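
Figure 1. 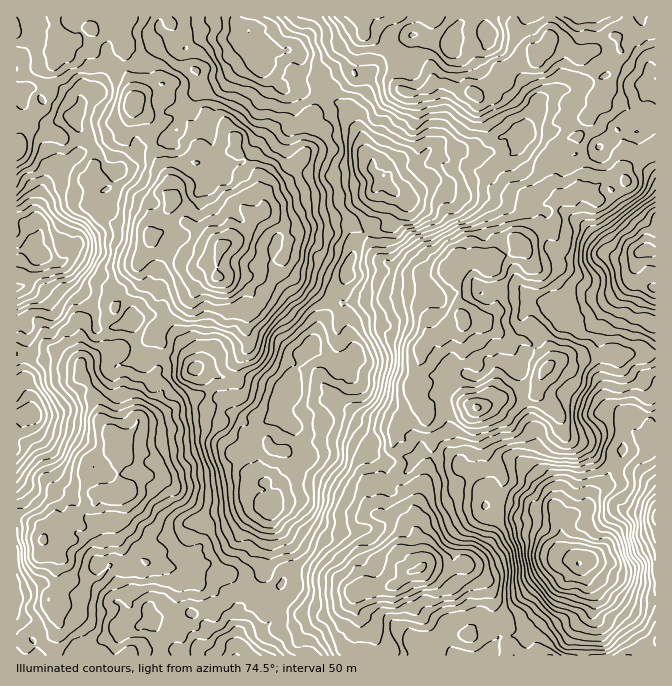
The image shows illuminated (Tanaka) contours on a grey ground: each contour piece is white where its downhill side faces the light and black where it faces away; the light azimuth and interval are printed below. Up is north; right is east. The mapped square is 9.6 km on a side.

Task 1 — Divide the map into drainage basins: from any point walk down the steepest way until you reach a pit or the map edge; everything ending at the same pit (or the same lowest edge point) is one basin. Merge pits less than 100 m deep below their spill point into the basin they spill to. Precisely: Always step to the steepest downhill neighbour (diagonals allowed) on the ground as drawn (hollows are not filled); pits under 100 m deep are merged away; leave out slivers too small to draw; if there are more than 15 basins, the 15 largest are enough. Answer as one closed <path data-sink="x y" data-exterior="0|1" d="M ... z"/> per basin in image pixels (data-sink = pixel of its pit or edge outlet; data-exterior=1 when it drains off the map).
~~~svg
<path data-sink="222 247" data-exterior="0" d="M160 16l-144 1 0 206 8 1 5 6 4 7 0 13 5 6 7 0 15 7 4 4 5 15 25 30 3 16 17 0 18-7 2 21 10 19 10-5 25 2 10 5 6 6 4-1 11 3 14 7 4 14 6 10 2 8 4 4 7 4 25 1 5-1 4-6-2-9 24-48 8-8 5-10 2-9 10-16 3-19 15-16 0-7 7-13 1-14 16-14 18-3 13-16 3-12-12-9-16-2 2-9-5-8 0-8-9-14-3-15-12-16-1-9-11-5-13-13-6-12-17-11-2-12-9-6-3 2-25-2-13-18-7 8-40-1-18 10-1 17 3 7 11 11 25-5 15-10 11-5-11 6-18 19-22 6-6 14-10 7-3 13-13 13-20 7-7 0-10 15-14 9-1 10-6 7-9 4-20 0-13-5-11 1-10 8-7 16-1-5 10-30 0-6 6-8 6-2-4-10 0-14 5-13 9-7 6 0 9-16 11-8 7-11 14-12 15-7 15-1 14-15 22-1-20-17z"/><path data-sink="420 568" data-exterior="0" d="M318 416l-10 0-14 8-16-8-4 2-10 5-6 7-5 10 1 8-7 0-8 4 10 18 11 11 6 2 3 9 2 15-2 38-5 17 0 10 6 7 11 6-12 10-6 20-9 9-15 10 0 17-2-3-18-9-27-26-20-2-21 9 10 22 4 4 19 8 10 0 8-5 10 7 372-1 0-13 9-27 1-18-13-32-14-11-6-7 0-17 12-13-3-4-16-5-2 3-7 2-23 1-18-10-17 0-3-4 2-10-10-17-14-5-8-10-22-2-12-3-6 5-16 0-4 3-10 0-11-8 1-8-1-3-15-13-13-6-18-2z"/><path data-sink="110 495" data-exterior="0" d="M45 256l-7 0-4 4-5 10-1 10-12 8 0 32 12 8-2 12 3 10-5 18 0 19 7 15-1 11-14 2 0 240 194 1-8-7-8 5-10 0-19-8-4-4-10-22 21-9 20 2 27 26 18 9-3-34 4-6-10-18-5-20 6-18 19-32 12-12 9-3 0-13-3-9-6-2-11-11-10-17 5-4 9-2 0-7 5-10 8-8-8-4-14 0-9-5-5-9-11-7-5-15-30-23-30-3-10 5-10-19-2-21-18 7-17 0-3-16-25-30-5-15-4-4z"/><path data-sink="477 407" data-exterior="0" d="M637 131l-8 0-22 10-18 18-20 9-12-5-3-5-1 5-9 8-9 0-8-3-6-8-4-14-3 6-7 6-12-5-7 0-8 5-12 0-11-12-20-2-17 15-20 2-6 3-6 9 0 7 3 8 14 11 23-15 7 0 19 12 34 2 27 11 30 2 1 21 3 13 3 4 15 9 25 0 7-4 33 4 10-7 14-1 0-77-18-25z"/><path data-sink="464 320" data-exterior="0" d="M435 184l-7 0-23 15-4 11-13 16-18 3-16 14-1 14-5 8-2 13-3 5 0 17 1 2-1 11-6 5-10 1-8 8-8 18 4 6 12 7 10 3 13-2-1 11 14 18 7 8 20 10 14 11 7 15 10 13-1 8 12 3 18 0 8 7-2-26-10-19 0-10-3-11 1-5 16-16 4-2 16 2 15-15 9 0 13 10 4-4 3-14 14-11 0-9-15-15 0-5 5-7 22-7 14 4 8-7 40-2 17-12 7-15 2-12-6 3-15 0-7-4-11 0-7 4-30-2-10-7-3-4-3-13-1-21-30-2-27-11-34-2z"/><path data-sink="549 42" data-exterior="0" d="M655 16l-168 0-2 17-30 3-5 8-12-5-24-5-5 9-1 24-4 2-32 2-3 2-3 17-17 20 0 7 12 16 3 15 9 14 0 8 5 8 0 7 10-7 0-5 6-9 6-3 20-2 17-15 20 2 11 12 12 0 12-7 12-15 21-2 17 12 15 17 12 5 20-9 19-19 6-16 11-3 5 7 9 3 7-9-2-15 0-9 4-6-2-10 3-10 7-4z"/><path data-sink="655 518" data-exterior="1" d="M655 449l-31 0-8 11-12 27-15 11-3 10-12 6-13 16 0 17 6 7 12 9 10 1 10 14 13 5 13 13 10 5 21-1z"/><path data-sink="134 103" data-exterior="0" d="M174 46l-15 2-17 16-12 0-15 7-14 12-7 11-11 8-7 11-2 7 12 20 0 7-3 3 9-1 5 4 10 15 10 3 16-13 5-10 7 0 20-7 13-13 3-13 10-7 6-14 22-6 15-16-2-1-10 7-25 5-11-11-3-7 1-17z"/><path data-sink="358 17" data-exterior="1" d="M420 16l-186 1 4 8 11 6 13 18 33 2 4 4 3 13 13 8 5 0 25-8 10 0 12 5 8-4 32-1 2-6 2-25 7-7 3-10z"/><path data-sink="655 642" data-exterior="1" d="M585 563l-6 1 12 23 3 10 0 10-8 27-2 21 71 1 1-54-21-1-10-5-13-13-13-5z"/>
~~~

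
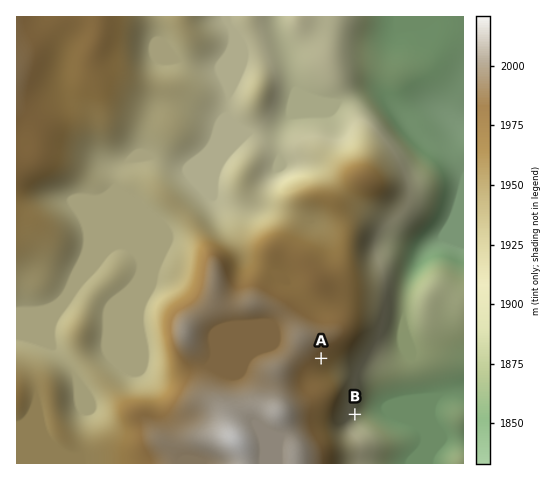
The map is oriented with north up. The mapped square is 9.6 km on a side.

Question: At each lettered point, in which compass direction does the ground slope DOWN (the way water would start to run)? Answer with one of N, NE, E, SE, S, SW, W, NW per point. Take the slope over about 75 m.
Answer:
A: SE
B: E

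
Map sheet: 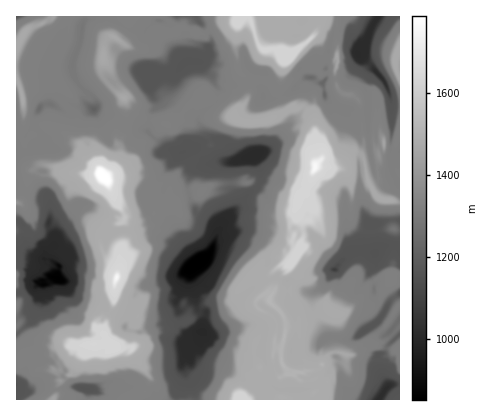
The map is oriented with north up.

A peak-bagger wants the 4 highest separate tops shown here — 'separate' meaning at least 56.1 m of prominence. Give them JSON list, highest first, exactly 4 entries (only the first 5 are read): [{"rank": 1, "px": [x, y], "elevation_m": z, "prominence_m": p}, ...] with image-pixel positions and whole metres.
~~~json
[{"rank": 1, "px": [104, 178], "elevation_m": 1788, "prominence_m": 937}, {"rank": 2, "px": [316, 168], "elevation_m": 1762, "prominence_m": 446}, {"rank": 3, "px": [116, 278], "elevation_m": 1759, "prominence_m": 280}, {"rank": 4, "px": [94, 344], "elevation_m": 1635, "prominence_m": 154}]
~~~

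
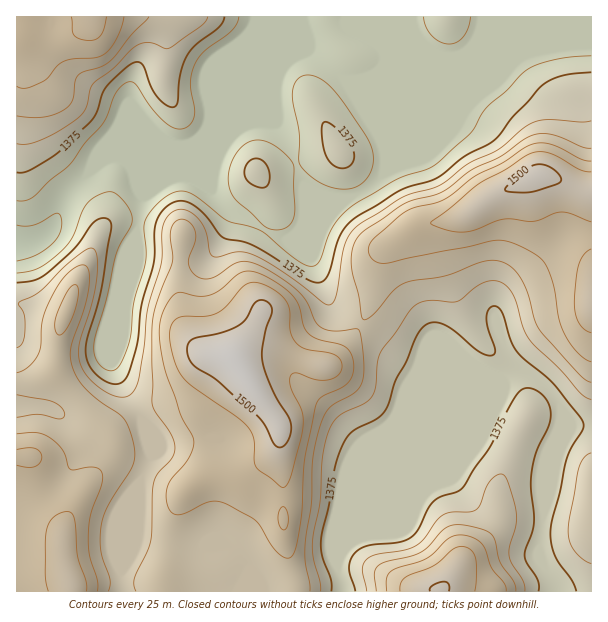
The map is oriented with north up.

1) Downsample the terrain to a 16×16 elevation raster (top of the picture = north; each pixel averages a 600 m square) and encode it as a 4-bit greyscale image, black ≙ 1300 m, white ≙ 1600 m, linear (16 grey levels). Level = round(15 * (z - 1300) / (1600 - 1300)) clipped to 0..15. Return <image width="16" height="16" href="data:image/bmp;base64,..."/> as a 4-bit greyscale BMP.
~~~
<image width="16" height="16" href="data:image/bmp;base64,Qk32AAAAAAAAAHYAAAAoAAAAEAAAABAAAAABAAQAAAAAAIAAAAATCwAAEwsAABAAAAAAAAAAAAAAABEREQAiIiIAMzMzAERERABVVVUAZmZmAHd3dwCIiIgAmZmZAKqqqgC7u7sAzMzMAN3d3QDu7u4A////AIl3dmdUeZdEiWZ2eENGdkWIdoiIUzRVRZh2eJlTM0VEd3Z4mmQzNERnVomphkMzRWY1m6mXQzRXZzSZqWZURGhHQ3eXRmZVeRRDZUM2iHeIIjNTMyRomZkyIiJDMzR5qVQiIiJDIjV2djIyIjIiI0WHVEIiIiIiM4mGUyIiIzIi"/>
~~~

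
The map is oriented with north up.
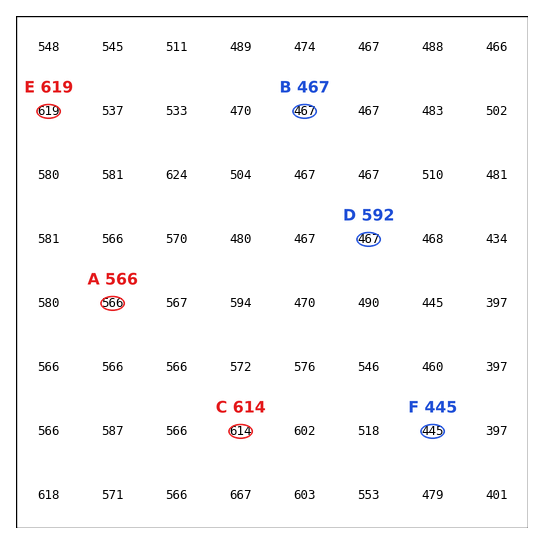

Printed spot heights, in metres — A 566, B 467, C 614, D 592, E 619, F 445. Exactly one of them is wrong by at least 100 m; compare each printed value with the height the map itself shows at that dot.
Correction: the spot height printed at D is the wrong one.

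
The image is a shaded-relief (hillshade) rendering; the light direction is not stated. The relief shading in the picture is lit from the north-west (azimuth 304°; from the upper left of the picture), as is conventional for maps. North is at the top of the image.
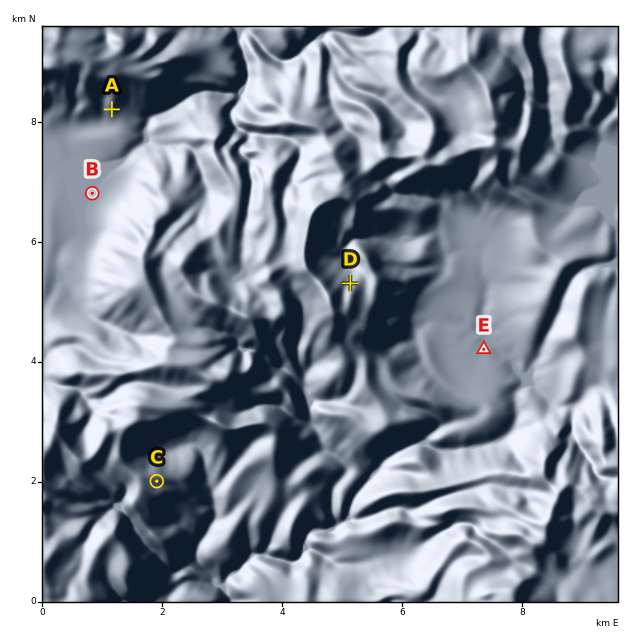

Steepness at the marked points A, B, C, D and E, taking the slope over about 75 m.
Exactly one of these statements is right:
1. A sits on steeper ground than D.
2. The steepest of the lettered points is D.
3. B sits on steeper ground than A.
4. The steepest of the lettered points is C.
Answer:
2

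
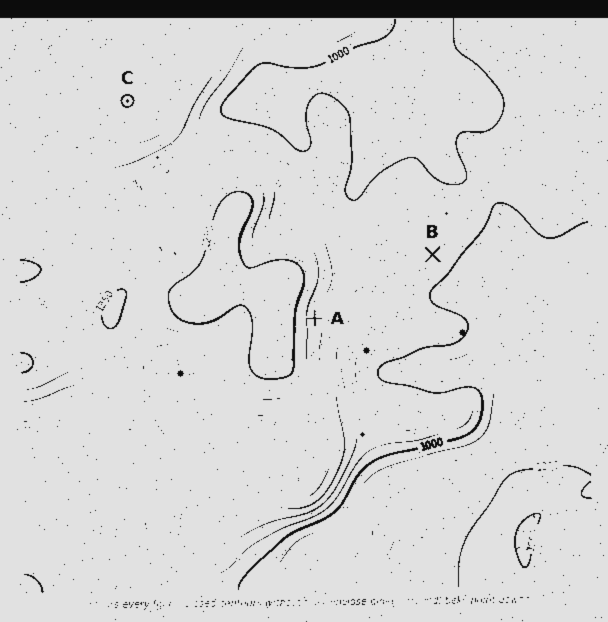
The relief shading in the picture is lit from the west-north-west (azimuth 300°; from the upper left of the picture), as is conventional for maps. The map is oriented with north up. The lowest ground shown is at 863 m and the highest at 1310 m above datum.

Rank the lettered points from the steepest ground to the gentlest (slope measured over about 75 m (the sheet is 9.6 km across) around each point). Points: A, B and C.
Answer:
A B C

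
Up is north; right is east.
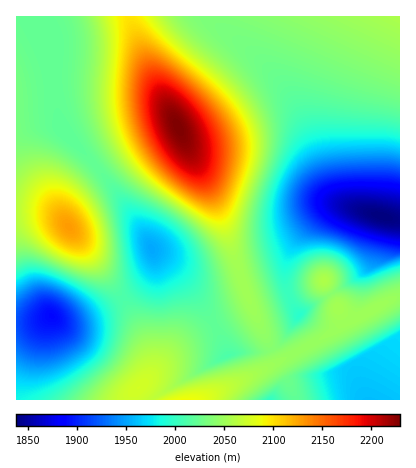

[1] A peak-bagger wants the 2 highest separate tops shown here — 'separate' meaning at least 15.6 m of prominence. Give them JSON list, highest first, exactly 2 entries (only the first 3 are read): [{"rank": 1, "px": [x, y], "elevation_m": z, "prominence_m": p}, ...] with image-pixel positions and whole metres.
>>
[{"rank": 1, "px": [178, 128], "elevation_m": 2229, "prominence_m": 391}, {"rank": 2, "px": [68, 226], "elevation_m": 2129, "prominence_m": 107}]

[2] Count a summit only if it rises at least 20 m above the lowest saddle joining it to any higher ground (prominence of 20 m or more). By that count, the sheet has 1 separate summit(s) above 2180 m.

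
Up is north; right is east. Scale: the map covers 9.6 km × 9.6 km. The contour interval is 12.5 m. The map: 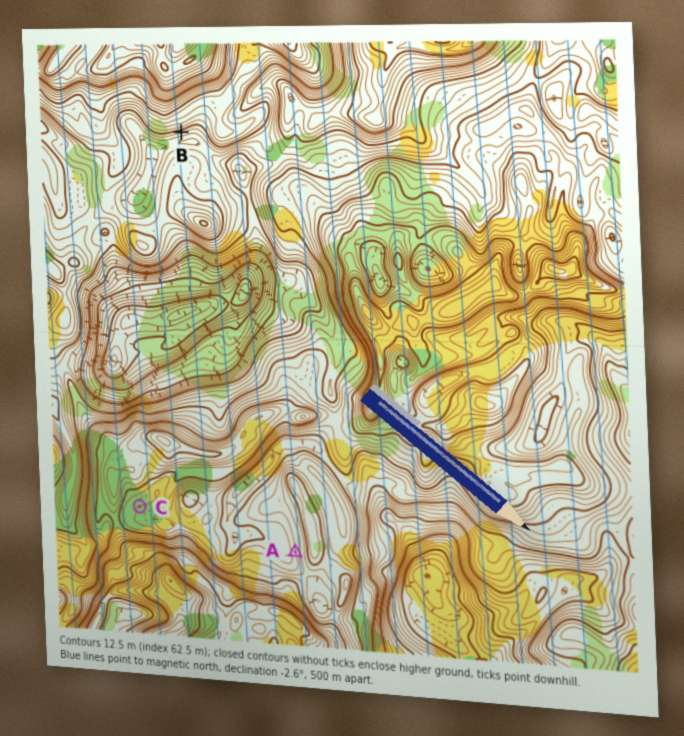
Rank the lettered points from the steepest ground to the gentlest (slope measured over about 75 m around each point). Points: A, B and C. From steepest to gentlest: B A C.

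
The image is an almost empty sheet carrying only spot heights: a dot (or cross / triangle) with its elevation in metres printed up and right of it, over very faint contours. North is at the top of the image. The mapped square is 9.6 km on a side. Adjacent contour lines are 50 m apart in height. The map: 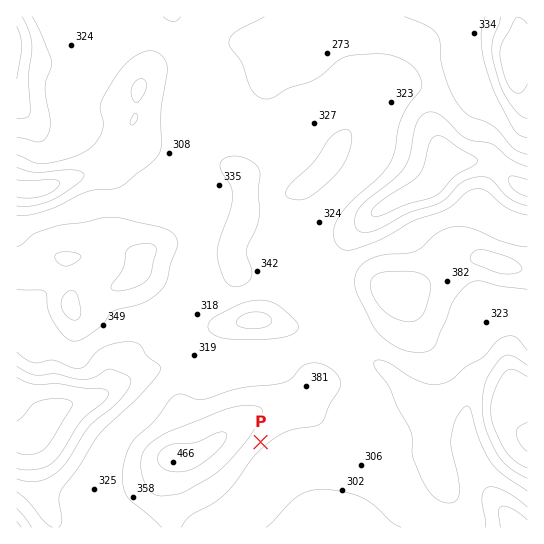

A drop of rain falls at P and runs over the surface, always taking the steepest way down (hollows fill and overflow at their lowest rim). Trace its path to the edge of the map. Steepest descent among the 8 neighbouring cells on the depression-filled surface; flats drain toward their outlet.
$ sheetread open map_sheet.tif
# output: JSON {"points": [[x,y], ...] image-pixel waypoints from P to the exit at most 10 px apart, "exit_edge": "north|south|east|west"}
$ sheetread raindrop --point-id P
{"points": [[261, 442], [271, 453], [282, 463], [293, 474], [302, 485], [306, 495], [313, 506], [317, 517], [318, 527]], "exit_edge": "south"}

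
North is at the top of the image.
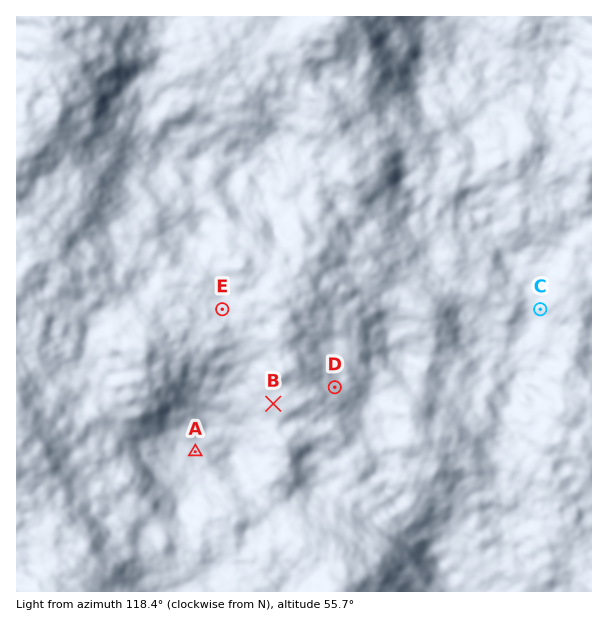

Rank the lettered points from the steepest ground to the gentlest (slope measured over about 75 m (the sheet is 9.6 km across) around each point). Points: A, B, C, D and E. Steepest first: C B D E A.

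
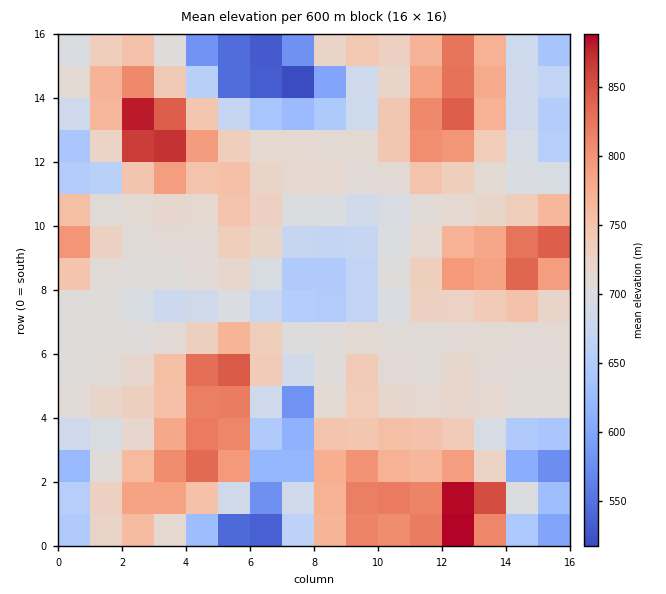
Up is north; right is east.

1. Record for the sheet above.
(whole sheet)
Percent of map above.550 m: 97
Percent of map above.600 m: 94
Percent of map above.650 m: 87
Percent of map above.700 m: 71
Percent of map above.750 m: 28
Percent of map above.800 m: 14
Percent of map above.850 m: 4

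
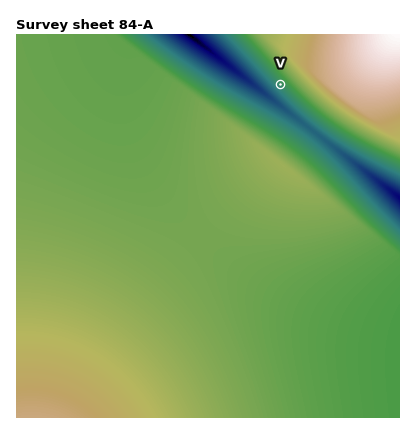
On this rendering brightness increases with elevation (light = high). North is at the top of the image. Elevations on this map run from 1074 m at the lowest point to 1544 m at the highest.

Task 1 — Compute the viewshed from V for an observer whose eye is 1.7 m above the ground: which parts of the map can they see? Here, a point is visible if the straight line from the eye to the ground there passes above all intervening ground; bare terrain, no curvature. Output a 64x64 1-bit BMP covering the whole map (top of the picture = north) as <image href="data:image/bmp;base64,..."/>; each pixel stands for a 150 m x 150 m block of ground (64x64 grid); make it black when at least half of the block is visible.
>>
<image width="64" height="64" href="data:image/bmp;base64,Qk0+AgAAAAAAAD4AAAAoAAAAQAAAAEAAAAABAAEAAAAAAAACAAATCwAAEwsAAAIAAAAAAAAA////AAAAAAAAAAAAAAAAAAAAAAAAAAAAAAAAAAAAAAAAAAAAAAAAAAAAAAAAAAAAAAAAAAAAAAAAAAAAAAAAAAAAAAAAAAAAAAAAAAAAAAAAAAAAAAAAAAAAAAAAAAAAAAAAAAAAAAAAAAAAAAAAAAAAAAAAAAAAAAAAAAAAAAAAAAAAAAAAAAAAAAAAAAAAAAAAAAAAAAAAAAAAAAAAAAAAAAAAAAAAAAAAAAAAAAAAAAAAAAAAAAAAAAAAAAAAAAAAAAAAAAAAAAAAAAAAAAAAAAAAAAAAAAAAAAAAAAAAAAAAAAAAAAAAAAAAAAADAAAAAAAAAAcAAAAAAAAADwAAAAAAAAAfAAAAAAAAAH8AAAAAAAAA/gAAAAAAAAH8AAAAAAAAB/gAAAAAAAAP8AAAAAAAAB/gAAAAAAAAP8AAAAAAAAD/wAAAAAAAAf+AAAAAAAAD/wAAAAAAAA/+AAAAAAAAH/wAAAAAAAA/+AAAAAAAAP/wAAAAAAAB/+AAAAAAAAP/wAAAAAAAD/+AAAAAAAAf/gAAAAAAAD/8AAAAAAAA//gAAAAAAAH/+AAAAAAAA//8AAAAAAAH//8AAAAAAB///8AAAAAAP///wAAAAAB///+AAAAAAf//7gAAAAAD//+AAAAAAAf//4AAAAAAH///AAAAAAA///4AAAAAAH///gAAAA=="/>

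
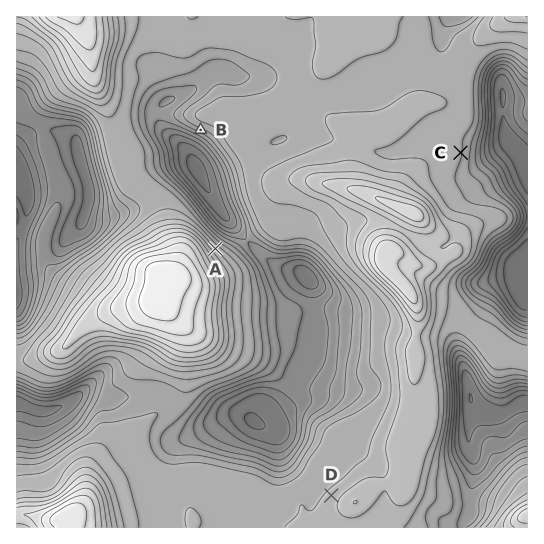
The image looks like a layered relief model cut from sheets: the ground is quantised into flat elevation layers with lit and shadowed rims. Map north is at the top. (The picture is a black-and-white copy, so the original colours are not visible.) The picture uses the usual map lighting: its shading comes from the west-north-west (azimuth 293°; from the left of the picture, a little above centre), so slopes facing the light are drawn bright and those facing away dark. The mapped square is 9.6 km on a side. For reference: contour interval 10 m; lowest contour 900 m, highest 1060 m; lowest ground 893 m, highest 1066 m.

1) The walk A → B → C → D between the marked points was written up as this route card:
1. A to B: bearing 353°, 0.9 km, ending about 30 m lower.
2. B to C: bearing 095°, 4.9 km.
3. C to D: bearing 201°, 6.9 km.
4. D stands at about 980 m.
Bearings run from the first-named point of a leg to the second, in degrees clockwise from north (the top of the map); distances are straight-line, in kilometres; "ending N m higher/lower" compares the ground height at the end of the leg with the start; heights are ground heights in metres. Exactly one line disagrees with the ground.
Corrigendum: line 1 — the distance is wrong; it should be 2.2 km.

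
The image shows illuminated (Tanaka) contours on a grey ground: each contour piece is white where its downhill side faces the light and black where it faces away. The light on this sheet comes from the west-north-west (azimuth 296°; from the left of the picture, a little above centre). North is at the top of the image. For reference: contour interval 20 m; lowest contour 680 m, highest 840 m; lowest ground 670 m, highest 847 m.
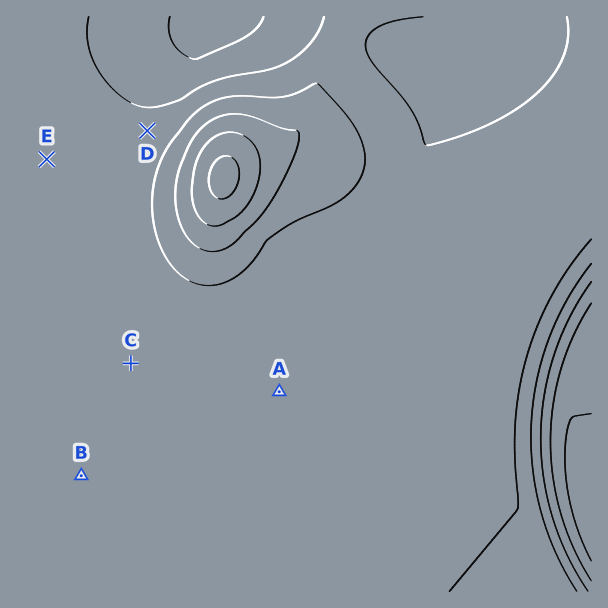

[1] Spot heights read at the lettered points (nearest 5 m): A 765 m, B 770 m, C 770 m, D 765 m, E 770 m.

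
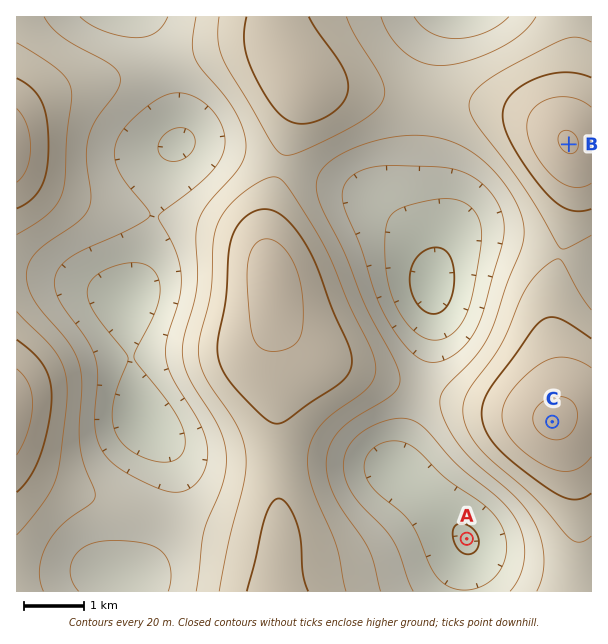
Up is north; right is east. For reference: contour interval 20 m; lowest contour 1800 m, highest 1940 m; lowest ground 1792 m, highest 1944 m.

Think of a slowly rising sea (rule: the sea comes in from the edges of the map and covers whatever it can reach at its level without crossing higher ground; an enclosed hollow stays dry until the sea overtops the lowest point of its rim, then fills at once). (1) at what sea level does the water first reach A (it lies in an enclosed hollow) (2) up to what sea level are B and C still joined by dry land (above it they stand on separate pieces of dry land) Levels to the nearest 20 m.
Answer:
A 1820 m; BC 1880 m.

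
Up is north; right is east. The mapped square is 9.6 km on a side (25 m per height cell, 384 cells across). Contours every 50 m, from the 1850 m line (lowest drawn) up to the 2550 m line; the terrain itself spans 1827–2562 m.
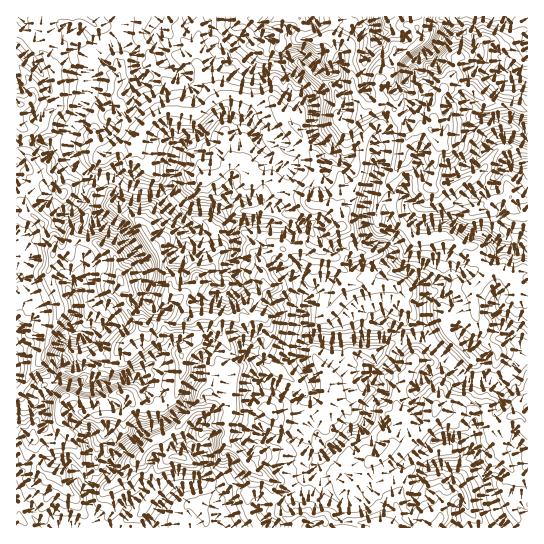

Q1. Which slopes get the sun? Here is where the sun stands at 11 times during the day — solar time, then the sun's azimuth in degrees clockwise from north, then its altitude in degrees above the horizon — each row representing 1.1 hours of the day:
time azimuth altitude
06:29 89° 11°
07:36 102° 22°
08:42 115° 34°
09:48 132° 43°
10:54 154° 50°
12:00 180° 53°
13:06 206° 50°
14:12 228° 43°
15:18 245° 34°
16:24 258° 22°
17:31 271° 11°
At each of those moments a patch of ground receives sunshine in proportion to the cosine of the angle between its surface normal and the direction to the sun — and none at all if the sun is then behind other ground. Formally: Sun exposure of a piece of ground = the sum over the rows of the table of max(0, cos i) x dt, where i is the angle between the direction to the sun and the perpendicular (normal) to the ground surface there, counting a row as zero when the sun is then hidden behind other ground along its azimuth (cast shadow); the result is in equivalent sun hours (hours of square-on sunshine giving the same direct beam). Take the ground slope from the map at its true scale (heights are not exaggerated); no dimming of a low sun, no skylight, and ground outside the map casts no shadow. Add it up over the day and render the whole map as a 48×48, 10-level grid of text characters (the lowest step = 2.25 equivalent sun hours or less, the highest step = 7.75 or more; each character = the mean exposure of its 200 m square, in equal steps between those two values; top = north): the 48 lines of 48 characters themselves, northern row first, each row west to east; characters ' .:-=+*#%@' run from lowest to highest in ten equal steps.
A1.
*#*#%@%#*###%***+***#%#*%%#-+##*=.-+==*-+:.:-=++
####**#@%####*#***+*@%%@#+=:.=-=*-=*%#=+  -  :=#
%###*%%%###%*%*#***+*###*%%#%@@**.:--*#.   =#*+*
+%#*####*++#+*#****+=#%%@*-*%#%#*.:***: -==*#%#+
==%*###*****#+#%#***==*###+ =#++:-=*-   =#%%%###
*-+######***#*+*#*+=+--:.:*#. +=:+** ::.+*==+=+=
===*###**##==+*+**++-:::-- +%=-*-*## =-+*#---=::
:+++###*#*++====+**##*++-=-.+*+#-+*:=-+#%*%*-..:
%@#*##*++*++==++=*@@%%%#*-+.-=+*+*%*+-+*=++%@%*+
##*%%#**##==+%@@%@#=*%%%%**:-***%@%%+++++*#=-+*%
%*%##*==**++%%@@@*-++=*#%%*-=%%%@%#%+*##*#=*%%*+
%%#%#**+-=+#####+-*#***##%%--%@@%####@@##**%#:-+
+--+****+#%%##*=-**#**+#%#%*:=%%###*%%%%%#%#:*#=
%#+++*#%%%%%##++*+*###**#%###-+####*%###%%#-*%%#
+#*===#@@%@@%*===**%%##***#**+-*#+*#@####+.+%-.:
+#%#-=+++*@@@#+*#%%@%%%%#*+***#**=#%#*+#==%%*-=+
*##**#-----+*#=%@@@%%@@%%****+*#*=%##%@%%@%#=+*=
***#%+:-=:.  :+=%@@%#**#%%#*++*#++%#*%@@%#+=*%%%
#*-=. --=*+.---+. .*##%%#%%@@%*#=+*#*@@@@%%@%#@#
@@*-..*. :**==::+#=:-::-+###+=++=*#%***==#@@@%@@
%##::-    .##=++:=*-=**=--==#%@%+*%%%=-++:.-*##@
##*=-#%#-: :#**:=+==:==**+*#*%%#+.=#%@@@@%*+-#@@
##*#%#%%%=: =+-*===*:++*%@@@@%#@%%#+%@@@@@%%+ ..
#*=%%%#*+=:: =. :.+=-+++#%%%@@%***+=%@@@@@%#++-+
##%#%###+++-.---=++:.+*+=+#%%%%###+:.+%@#+*#%%##
##%*+####%#= -*=*%%#-.=###%%#*%%%%%%*=*#*##%%%%#
###%-=*#%%#+:*@##+-..:***##**#%%%%%%%#=-*#%##*#%
%%##*-*%%%+..**+-.. :*-.=**=*%%#%@@%%+=*+###*%@@
@%###-#%%%%=.:=*#@%%%%@%##*=#%%%%%%@%#+#%%%#+%@@
####++%*=-:%@%@@@@@#%@%@###*@@@@@%#%@%#%##%%#*%@
%%#=  :===#%%%%*#%@%+%%#%##::-:.::-#*=*%%*#@*+*%
#**:+=:=*%%%%%*=%#+#*+#%##+=+==*#*#+::-+%%+*%###
##*--#@##%@@%*##+=+*+-+%#*=+*####@#=*##**%%##%%*
*##**=*%@%%###*#++*#####%*==#*###*==*%*:=*%@%%*+
+*=-.:++:  .+##*:-###****%#+*##*+:++%#:--==***=+
**=.-:  -**++*#=-*%###*-=+##*###*#-**-=+=::::=--
*==+%*++*#%#*#%=*@@%#+=++**+*%##*-:**=*####*=:+#
:.:*+#%#%#%@@@=:##**%#%%####%%%%*=##*+#%%%%#*=#*
:--#%=%%%%%#=.:#*+###%#%@%##%%%%=-+##*#@@%###%%%
##*%%#+#%%*::+%%*#*+##+*%%%#%@+.:*#*#%%*=+##%%%%
%@%@@%=#%*..%%+:-#*%+--=+*#%%+-*++*%%%+=*+*#%##%
%%#%#@+*%-=##*%#--+%%+=%####+-****%%%*%@@%*##%##
%#*--**#+=%@%%@@@*%%%%*-+*#*+*###%%#*#=...=*@@#*
#%%%*+*=:#@@%%%@@%#%%%@%+##*####%%#**+---=++**%%
%%%@%===%@@%#%#+==#%*#@@##***#%%%#**#+*+-++*+#%%
#%%@@@*#@@@*#%+**###%%%%*++=+*###****++*#@***##%
*%@@@@#%%%*#%*##%%#%%%*#*-:-:======**+***##+*###
%*%%%%%#%%%@%###%##%%%*#%**%%#****#***##%%%%+*##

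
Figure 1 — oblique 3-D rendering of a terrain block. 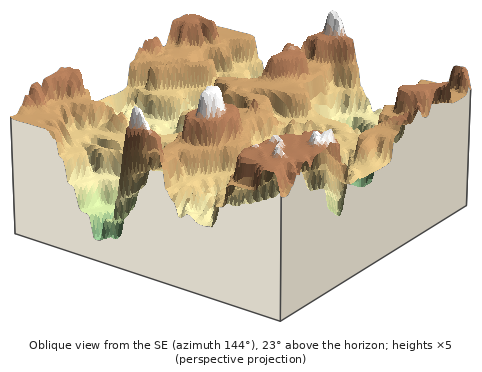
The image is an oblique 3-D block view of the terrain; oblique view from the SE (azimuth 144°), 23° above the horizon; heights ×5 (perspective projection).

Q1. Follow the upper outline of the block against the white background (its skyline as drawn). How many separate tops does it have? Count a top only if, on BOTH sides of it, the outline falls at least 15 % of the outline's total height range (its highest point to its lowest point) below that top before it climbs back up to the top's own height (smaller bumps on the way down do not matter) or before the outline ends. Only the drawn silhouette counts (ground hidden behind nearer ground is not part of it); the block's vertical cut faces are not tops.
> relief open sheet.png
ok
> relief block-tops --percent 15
4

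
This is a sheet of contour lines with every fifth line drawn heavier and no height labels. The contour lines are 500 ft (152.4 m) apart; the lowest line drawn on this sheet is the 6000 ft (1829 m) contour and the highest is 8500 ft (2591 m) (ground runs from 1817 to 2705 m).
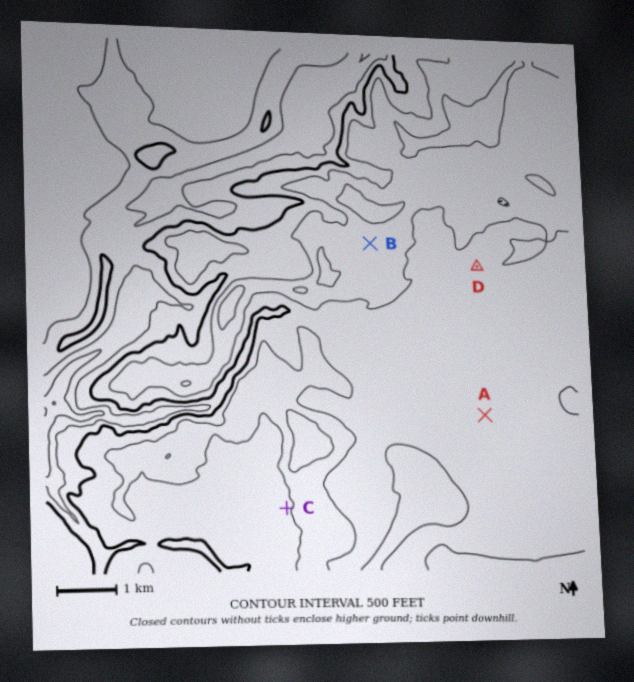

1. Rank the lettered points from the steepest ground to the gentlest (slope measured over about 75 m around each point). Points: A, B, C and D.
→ C B D A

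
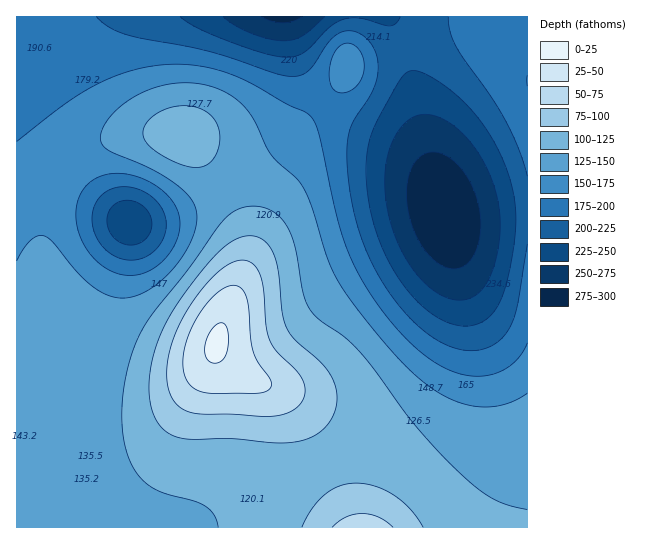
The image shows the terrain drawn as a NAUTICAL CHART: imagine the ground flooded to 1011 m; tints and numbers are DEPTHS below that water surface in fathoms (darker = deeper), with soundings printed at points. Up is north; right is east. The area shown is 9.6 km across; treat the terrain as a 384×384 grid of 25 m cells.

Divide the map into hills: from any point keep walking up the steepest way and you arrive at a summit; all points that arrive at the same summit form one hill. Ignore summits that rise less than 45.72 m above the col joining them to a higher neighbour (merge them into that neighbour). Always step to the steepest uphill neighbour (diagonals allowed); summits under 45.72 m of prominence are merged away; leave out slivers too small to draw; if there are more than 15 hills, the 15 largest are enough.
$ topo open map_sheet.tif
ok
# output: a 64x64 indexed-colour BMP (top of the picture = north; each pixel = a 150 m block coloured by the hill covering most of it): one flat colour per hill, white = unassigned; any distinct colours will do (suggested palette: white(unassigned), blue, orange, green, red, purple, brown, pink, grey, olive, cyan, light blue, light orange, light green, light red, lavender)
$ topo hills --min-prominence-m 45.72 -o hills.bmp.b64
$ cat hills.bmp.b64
<image width="64" height="64" href="data:image/bmp;base64,Qk12CAAAAAAAAHYAAAAoAAAAQAAAAEAAAAABAAQAAAAAAAAIAAATCwAAEwsAABAAAAAAAAAA////ALR3HwAOf/8ALKAsACgn1gC9Z5QAS1aMAMJ34wB/f38AIr28AM++FwDox64AeLv/AIrfmACWmP8A1bDFABEREREREREREREREiIiIiIiIiIiIiIiIiIiIiIiIiIiERERERERERERERERESIiIiIiIiIiIiIiIiIiIiIiIiIREREREREREREREREREiIiIiIiIiIiIiIiIiIiIiIiIhEREREREREREREREREREiIiIiIiIiIiIiIiIiIiIiIiEREREREREREREREREREREiIiIiIiIiIiIiIiIiIiIiIREREREREREREREREREREREiIiIiIiIiIiIiIiIiIiIhEREREREREREREREREREREREiIiIiIiIiIiIiIiIiIiEREREREREREREREREREREREREiIiIiIiIiIiIiIiIiIREREREREREREREREREREREREREiIiIiIiIiIiIiIiIhEREREREREREREREREREREREREREiIiIiIiIiIiIiIiERERERERERERERERERERERERERERESIiIiIiIiIiIiIRERERERERERERERERERERERERERERESIiIiIiIiIiIhERERERERERERERERERERERERERERERESIiIiIiIiIiERERERERERERERERERERERERERERERERESIiIiIiIiIREREREREREREREREREREREREREREREREREiIiIiIiIhERERERERERERERERERERERERERERERERESIiIiIiIiEREREREREREREREREREREREREREREREREREiIiIiIiIRERERERERERERERERERERERERERERERERERIiIiIiIhEREREREREREREREREREREREREREREREREREiIiIiIiERERERERERERERERERERERERERERERERERERIiIiIiIREREREREREREREREREREREREREREREREREREiIiIiIhERERERERERERERERERERERERERERERERERERIiIiIiEREREREREREREREREREREREREREREREREREREiIiIiIRERERERERERERERERERERERERERERERERERESIiIiIhERERERERERERERERERERERERERERERERERERIiIiIiERERERERERERERERERERERERERERERERERERESIiIiIRERERERERERERERERERERERERERERERERERERIiIiIhEREREREREREREREREREREREREREREREREREREiIiIiERERERERERERERERERERERERERERERERERERESIiIiIRERERERERERERERERERERERERERERERERERERIiIiIhERERERERERERERERERERERERERERERERERERIiIiIiEREREREREREREREREREREREREREREREREREREiIiIiIRERERERERERERERERERERERERERERERERERESIiIiIhERERERERERERERERERERERERERERERERERERIiIiIiEREREREREREREREREREREREREREREREREREREiIiIiIRERERERERERERERERERERERERERERERERERESIiIiIhERERERERERERERERERERERERERERERERERESIiIiIiERERERERERERERERERERERERERERERERERERIiIiIiIREREREREREREREREREREREREREREREREREREiIiIiIhERERERERERERERERERERERERERERERERERETMzMzIiERERERERERERERERERERERERERERERERERETMzMzMzMRERERERERERERERERERERERERERERERERERMzMzMzMxEREREREREREREREREREREREREREREREREREzMzMzMzEREREREREREREREREREREREREREREREREREzMzMzMzMRERERERERERERERERERERERERERERERERETMzMzMzMxERERERERERERERERERERERERERERERERERMzMzMzMzEREREREREREREREREREREREREREREREREREzMzMzMzMREREREREREREREREREREREREREREREREREzMzMzMzMxERERERERERERERERERERERERERERERERETMzMzMzMzERERERERERERERERERERERERERERERERERMzMzMzMzMREREREREREREREREREREREREREREREREREzMzMzMzMxEREREREREREREREREREREREREREREREREzMzMzMzMzERERERERERERERERERERERERERERERERETMzMzMzMzMRERERERERERERERERERERERERERERERERMzMzMzMzMxEREREREREREREREREREREREREREREREREzMzMzMzMzERERERERERERERERERERERERERERERERETMzMzMzMzMRERERERERERERERERERERERERERERERETMzMzMzMzMxERERERERERERERERERERERERERERERERMzMzMzMzMzEREREREREREREREREREREREREREREREREzMzMzMzMzMRERERERERERERERERERERERERERERERETMzMzMzMzMxERERERERERERERERERERERERERERERETMzMzMzMzMzERERERERERERERERERERERERERERERERMzMzMzMzMzMRERERERERERERERERERERERERERERERMzMzMzMzMzMxEREREREREREREREREREREREREREREREzMzMzMzMzMz"/>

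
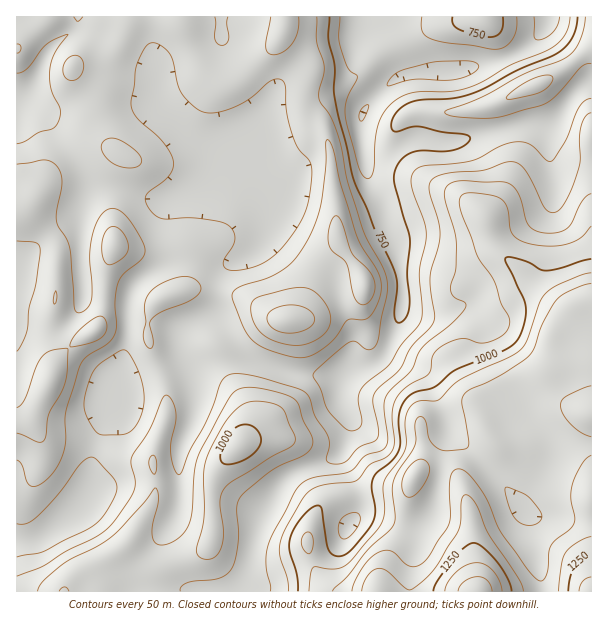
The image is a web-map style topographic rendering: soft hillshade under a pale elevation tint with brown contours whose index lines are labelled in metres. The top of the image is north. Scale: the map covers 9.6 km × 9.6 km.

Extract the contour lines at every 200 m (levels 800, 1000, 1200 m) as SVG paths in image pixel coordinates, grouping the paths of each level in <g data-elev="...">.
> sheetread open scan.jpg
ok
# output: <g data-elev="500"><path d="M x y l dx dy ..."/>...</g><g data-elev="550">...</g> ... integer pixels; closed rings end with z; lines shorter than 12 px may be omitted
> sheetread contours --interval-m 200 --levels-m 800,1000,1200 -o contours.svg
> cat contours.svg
<g data-elev="800"><path d="M17 524l10-1 11-7 22-24 20-27 9-7 4-1 3 2 20 23 1 7-4 11-9 15-10 10-50 26-27 6"/><path d="M99 434l-7-8-7-15-1-10 3-14 5-13 6-8 21-15 6-1 7 9 9 21 3 18-2 15-7 13-7 7-9 2z"/><path d="M231 270l-5-1-3-5 2-6 8-12 2-6-2-9-5-6-9-3-21-4-37 0-9-6-6-9-1-5 2-4 21-17 4-6 2-7-2-8-7-11-8-10-19-16-7-12 6-42 7-16 6-6 9 2 10 8 4 7 4 23 4 9 11 13 11 7 15 0 19-6 14-8 16-15 6-3 8-1 4 5 1 27 6 23 6 13 10 12 3 8 0 16-4 23-4 11-7 13-12 16-10 9-8 7-11 4-13 4z"/><path d="M591 98l-6 2-6 7-13 33-11 17-4 4-5-1-16-16-6-2-8 0-15 4-28 14-18 4-30 2-6 2-5 3-3 6 1 9 12 35 2 12-1 10-6 29 3 36 0 10-5 9-17 20-11 18-21 17-7 7-3 10 4 20-1 6-4 4-7 2-8-5-14-16-8-21-7-12 0-3 17-17 20-15 6 0 12 8 4-1 3-3 4-8 2-20 6-24 0-10-4-15-16-29-5-14-14-44-7-36-6-20-6-13-10-14 0-7 5-24-7-27 0-24"/><path d="M17 73l6-1 4-3 20-25 8-5 13-5-13 19-5 16 1 20 9 21-2 12-5 7-14 3-14 9-8 3"/><path d="M83 17l-5 4-4-4"/><path d="M228 17l-1 6 2 16-3 5-4 1-4-1-3-5 0-22"/><path d="M585 17l-2 13-4 12-6 9-6 6-9 4-34 13-39 22-38 14-2 3 5 3 8 1 33 1 12-2 37-10 8-4 7-6 26-29 4-3 6 0"/></g><g data-elev="1000"><path d="M224 464l7 0 11-3 8-5 7-6 4-10-1-6-5-6-6-3-6 0-6 2-6 5-6 8-4 12-1 7z"/><path d="M591 259l-33 10-12 2-6-2-10-6-9-3-11-3-4 1 0 5 17 34 3 9-2 17-6 16-5 6-7 4-50 20-21 18-21 6-9 7-4 7-2 9 1 25-1 9-7 11-15 12-5 7 0 9 3 21-2 11-6 10-19 22-4 2-6 1-5-1-4-4-2-8-5-33-2-4-8 1-9 9-10 14-4 13 1 9 7 24 1 15"/></g><g data-elev="1200"><path d="M523 591l-5-13-30-45-12-29-6-8-5-1-3 5-1 22-3 9-21 35-11 12-13 11-5 1-21-19-5-2-5 0-5 2-5 5-4 8-1 7"/><path d="M591 537l-15 6-11 11-3 10-4 27"/></g>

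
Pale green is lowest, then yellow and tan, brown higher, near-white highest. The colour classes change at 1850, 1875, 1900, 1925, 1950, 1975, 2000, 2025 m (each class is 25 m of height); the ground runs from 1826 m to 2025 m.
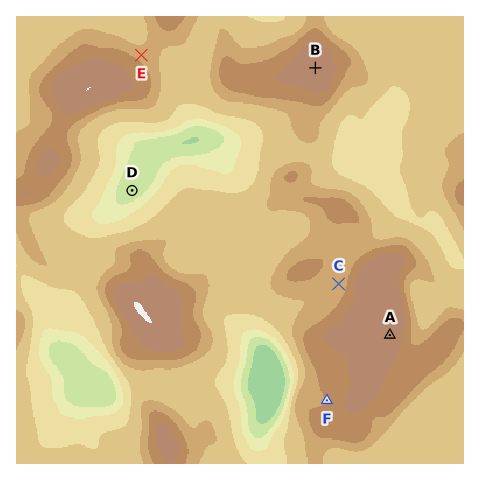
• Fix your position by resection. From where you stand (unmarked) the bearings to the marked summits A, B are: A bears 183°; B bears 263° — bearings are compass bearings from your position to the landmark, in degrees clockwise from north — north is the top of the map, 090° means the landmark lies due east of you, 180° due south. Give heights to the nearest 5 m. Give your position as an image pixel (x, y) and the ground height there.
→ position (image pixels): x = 404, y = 57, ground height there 1940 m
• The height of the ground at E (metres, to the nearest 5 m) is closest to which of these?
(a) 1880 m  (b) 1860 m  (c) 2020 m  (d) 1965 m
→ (d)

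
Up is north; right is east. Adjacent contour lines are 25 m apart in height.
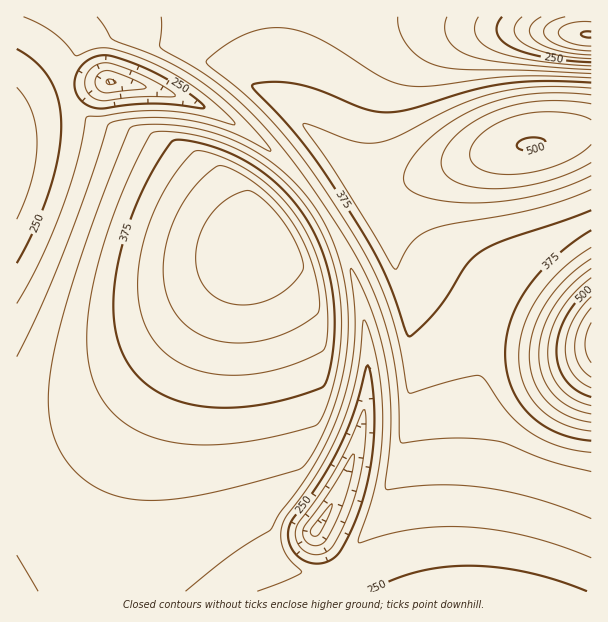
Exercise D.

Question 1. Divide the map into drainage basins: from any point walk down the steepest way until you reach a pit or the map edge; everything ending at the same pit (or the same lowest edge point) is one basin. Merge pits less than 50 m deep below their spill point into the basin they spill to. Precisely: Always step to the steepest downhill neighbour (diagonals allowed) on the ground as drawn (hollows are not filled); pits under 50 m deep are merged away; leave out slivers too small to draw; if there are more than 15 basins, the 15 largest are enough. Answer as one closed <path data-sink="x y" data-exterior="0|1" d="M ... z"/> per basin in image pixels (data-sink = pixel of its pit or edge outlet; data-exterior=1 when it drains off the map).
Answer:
<path data-sink="317 528" data-exterior="0" d="M591 132l-13 1-39 11-27 2-29 8-55 20-57 24-5 0-10-15-5-3-96 62-81 99-33 33-27 24-18 14-27 15-21 7-32 4 0 153 575 1z"/><path data-sink="17 152" data-exterior="1" d="M131 16l-115 1 1 421 15 0 30-8 22-10 30-22 27-24 33-33 76-93-6-14-20-25-42-41-36-24-56-23-17-17-6-17 0-13 7-20 16-16z"/><path data-sink="588 35" data-exterior="0" d="M591 16l-313 0-1 85 47 42 30 36 10 16 7 3 57-24 55-20 29-8 27-2 39-11 13-1z"/><path data-sink="110 81" data-exterior="0" d="M276 16l-144 0-25 12-23 15-10 11-7 20 0 13 3 11 6 10 10 10 16 9 17 5 27 12 36 24 42 41 20 25 7 13 79-55 24-13-30-36-47-42z"/>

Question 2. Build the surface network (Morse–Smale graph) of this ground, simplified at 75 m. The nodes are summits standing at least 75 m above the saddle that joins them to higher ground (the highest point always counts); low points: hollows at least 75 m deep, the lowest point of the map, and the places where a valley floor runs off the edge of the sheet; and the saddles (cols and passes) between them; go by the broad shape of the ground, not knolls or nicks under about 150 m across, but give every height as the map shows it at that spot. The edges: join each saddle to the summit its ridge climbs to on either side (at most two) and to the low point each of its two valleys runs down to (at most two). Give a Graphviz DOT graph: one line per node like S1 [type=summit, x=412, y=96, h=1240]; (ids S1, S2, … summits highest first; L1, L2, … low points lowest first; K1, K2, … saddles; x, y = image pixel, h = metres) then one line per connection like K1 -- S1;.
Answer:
graph terrain {
  S1 [type=summit, x=591, y=342, h=588];
  S2 [type=summit, x=531, y=144, h=501];
  S3 [type=summit, x=251, y=246, h=467];
  L1 [type=low, x=588, y=35, h=123];
  L2 [type=low, x=315, y=530, h=166];
  L3 [type=low, x=110, y=83, h=171];
  K1 [type=saddle, x=320, y=209, h=317];
  K2 [type=saddle, x=333, y=570, h=268];
  K3 [type=saddle, x=69, y=90, h=259];
  K1 -- S2;
  K1 -- S3;
  K1 -- L2;
  K1 -- L3;
  K2 -- S2;
  K2 -- S3;
  K2 -- L2;
  K3 -- S2;
  K3 -- S3;
  K3 -- L3;
}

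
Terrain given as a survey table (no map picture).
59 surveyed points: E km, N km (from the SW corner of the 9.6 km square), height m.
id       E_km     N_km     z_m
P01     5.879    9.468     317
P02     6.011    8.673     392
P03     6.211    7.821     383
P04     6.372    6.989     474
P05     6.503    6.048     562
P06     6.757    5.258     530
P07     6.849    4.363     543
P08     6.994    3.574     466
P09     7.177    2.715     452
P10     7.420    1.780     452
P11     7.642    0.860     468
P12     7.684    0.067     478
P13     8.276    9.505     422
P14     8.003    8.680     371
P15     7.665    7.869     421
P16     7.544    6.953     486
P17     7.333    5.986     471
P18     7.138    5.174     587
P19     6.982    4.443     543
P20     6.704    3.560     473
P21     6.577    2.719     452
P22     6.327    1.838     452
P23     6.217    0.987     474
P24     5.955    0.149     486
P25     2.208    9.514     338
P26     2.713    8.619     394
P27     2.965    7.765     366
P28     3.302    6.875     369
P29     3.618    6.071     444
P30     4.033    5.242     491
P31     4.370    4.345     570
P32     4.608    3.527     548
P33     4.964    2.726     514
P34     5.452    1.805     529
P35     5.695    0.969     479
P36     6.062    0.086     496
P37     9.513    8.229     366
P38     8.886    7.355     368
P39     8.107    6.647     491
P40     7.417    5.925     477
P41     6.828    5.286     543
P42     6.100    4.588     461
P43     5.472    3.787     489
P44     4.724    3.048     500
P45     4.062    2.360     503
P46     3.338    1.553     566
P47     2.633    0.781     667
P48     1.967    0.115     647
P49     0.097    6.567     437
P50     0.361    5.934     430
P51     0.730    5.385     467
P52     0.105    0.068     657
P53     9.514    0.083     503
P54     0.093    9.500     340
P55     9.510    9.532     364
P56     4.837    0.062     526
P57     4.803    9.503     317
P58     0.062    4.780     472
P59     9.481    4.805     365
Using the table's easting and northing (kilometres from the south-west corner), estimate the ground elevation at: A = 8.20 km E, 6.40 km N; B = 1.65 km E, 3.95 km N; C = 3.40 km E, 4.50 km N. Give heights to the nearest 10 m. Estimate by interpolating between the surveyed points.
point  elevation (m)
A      470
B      540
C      490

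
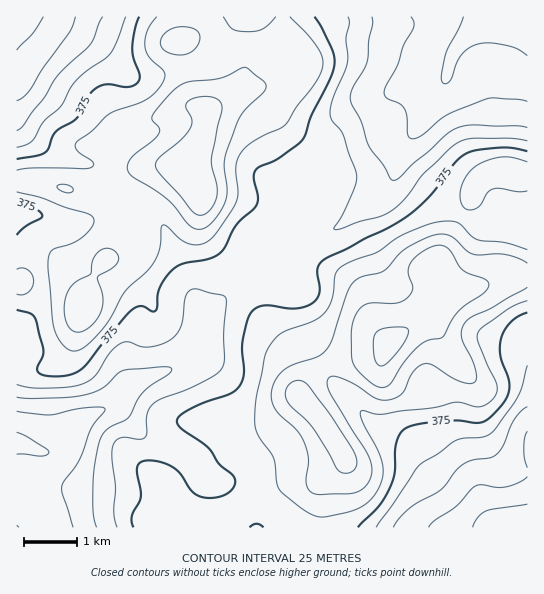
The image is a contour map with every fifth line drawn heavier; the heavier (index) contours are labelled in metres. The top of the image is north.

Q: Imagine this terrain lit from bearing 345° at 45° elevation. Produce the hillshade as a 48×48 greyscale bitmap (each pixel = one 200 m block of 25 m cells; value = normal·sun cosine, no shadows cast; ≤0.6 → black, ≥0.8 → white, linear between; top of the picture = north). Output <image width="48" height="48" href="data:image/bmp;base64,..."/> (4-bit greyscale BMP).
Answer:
<image width="48" height="48" href="data:image/bmp;base64,Qk32BAAAAAAAAHYAAAAoAAAAMAAAADAAAAABAAQAAAAAAIAEAAATCwAAEwsAABAAAAAAAAAAAAAAABEREQAiIiIAMzMzAERERABVVVUAZmZmAHd3dwCIiIgAmZmZAKqqqgC7u7sAzMzMAN3d3QDu7u4A////AHd3iIiImYiImZmHd3ZmZlQzNFVVVmZmZnd3iIiJmZiJmqqYd3ZlVVQyNFVVVWZlVnd4iJmZqZiJmqqZh3ZlVUQyI0VVVVVVVXiIiZmZmYiZmZmZiId3ZURDNFVmZVVVVYmZmZmYiJmZiIiIiIiIhlVVRVZmZlVVZqqqqqmYiaqZiIiIiImZh2ZmZmZmZVVmd6qaq6qZmrqZiIiHeImYh3iId2ZmVVVmd5iIiqqqq7qYiIiHd4iId4mZh3ZmZVVWZ3ZmeavMupiId3eIh3d3eJqpd2ZmVURFZlZmZ5vNypiIiHiIiHZmeaqXZVVUREMzRUVVVXm8uqqZmYiZiGVXiamGREMzREMiMzMzM0V5q7u7uqqqmHZ4mphkM0RFVVQyIzIhESNHm8zMy7uqqZmZmXZDM1Z2ZVVUREMiIiNFeau7u7uqqru6l2VERFd3ZVd3ZXdlQzRFVniaq6qpmrzKh2VWVEZmZniYdpmYZERFVVZ4mamZmqu6mId3ZDRmZ4iIh5mYZTNFZVVWiJmZmaqqqZmIdTNWeJiHd4iHZTIkZlVWeImZmZqqqpmZmFRGeId3d4iIdUIjVmZmd4mZmaqqqqmaqoZVZmVVZmeIh1QzVndnd4maqqvMu6qqu6l2VDMzRVaJmYZUVnd3d4iau7vMy7qqu7qXZDMhEkV5qphlRnd3d3iau7u7u7uqqqqphlVDIWZ5qph1RWZmd3eJqpmZmqu6qZmZmId2RJiJmph2VFVVZmd4iYiImru7upiIiZmYd6mJmZh3ZVVVRVZ3iIiJq8zLu6mIiau6qqmZqqmIh2ZlRFZniIiavN3MzMy6mrzMzKmau7qpmHd2Q0VneImaq8zMzN3turzMzKqqq7upmIh2QzRmd4iJmavM3d3uy6qrqqqpiJmZmYd2QyNFZ3iId4q83dzNyoiIiHd2VWiJmIdlVCI1ZniIdnirzcy7qXZ3d0RERGeIh2VVZUNGd3iIh2eJvMu6mHZmZTRWZ3iHdlVWd2VniHiIiHZ3m8u6qYdlRIiaqqmHZlZniId3d3eImHd3iru7qphlVszMy6mYh3eJmYdmZmZ4iIiIibzMu7qZmu3bqYiImqqpmHZVVVVniIiZmbzMzMzd3d26mId3mru6mGVVVVVWiIiJmavMzd3u7sy6qqmYiKu6qHVVZmVWiYiIiIq83d3u7bu7y7u6mIiZmXZWZmZmeZiIiImszdzNzLvMy6q7upiIiHZlZmZlaJmZmIibzMu7u7vLuqqrzMupmZhmZmZUVoiImYiau7qqqru7qqqrvMzLu6mHd3ZkRGd4iIiJqqmZmqu7u7uqqqvMzMuYiHdlQ0VmeIiImZiImaq7u7u6mIiaq7upiIh2VEVWd3d3iZmImZq7vMu6l2ZneJqpiIh3dmZmd3d3iaqZmZqru7u6mHZlZompmIeIiHd3d3d3eau6mZmqqqqqqZmHd3mrupiZmHd3d3d3eJu6qZmaqqqqqru6mIiru6qqmHd3d3d3d4mqqZmaqpmqq7u7qYiru7qqmHd3d4h3d3iZqQ=="/>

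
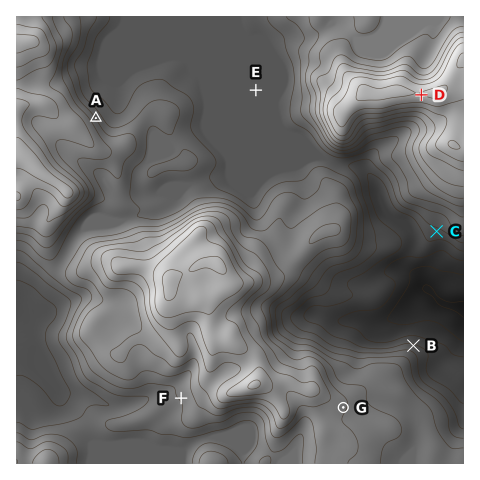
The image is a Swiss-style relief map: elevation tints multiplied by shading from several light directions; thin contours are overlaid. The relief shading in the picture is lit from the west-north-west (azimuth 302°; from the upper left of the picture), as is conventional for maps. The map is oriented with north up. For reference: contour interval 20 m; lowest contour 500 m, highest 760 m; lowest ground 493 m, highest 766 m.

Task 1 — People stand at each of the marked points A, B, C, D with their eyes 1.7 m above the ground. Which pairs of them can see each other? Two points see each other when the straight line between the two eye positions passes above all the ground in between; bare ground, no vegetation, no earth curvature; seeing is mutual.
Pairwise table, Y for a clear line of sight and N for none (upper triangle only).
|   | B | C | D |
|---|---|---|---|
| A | N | N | N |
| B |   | Y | Y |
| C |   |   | N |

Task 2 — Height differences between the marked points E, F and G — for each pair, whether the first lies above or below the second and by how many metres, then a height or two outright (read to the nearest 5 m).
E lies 75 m below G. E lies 50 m below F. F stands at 640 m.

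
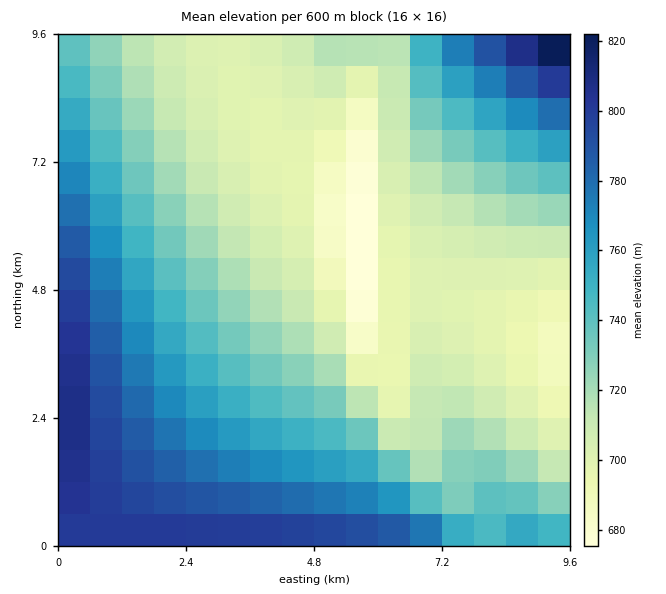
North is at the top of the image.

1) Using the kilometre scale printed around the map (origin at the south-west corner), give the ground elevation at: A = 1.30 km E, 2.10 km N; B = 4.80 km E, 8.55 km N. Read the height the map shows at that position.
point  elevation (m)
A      789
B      705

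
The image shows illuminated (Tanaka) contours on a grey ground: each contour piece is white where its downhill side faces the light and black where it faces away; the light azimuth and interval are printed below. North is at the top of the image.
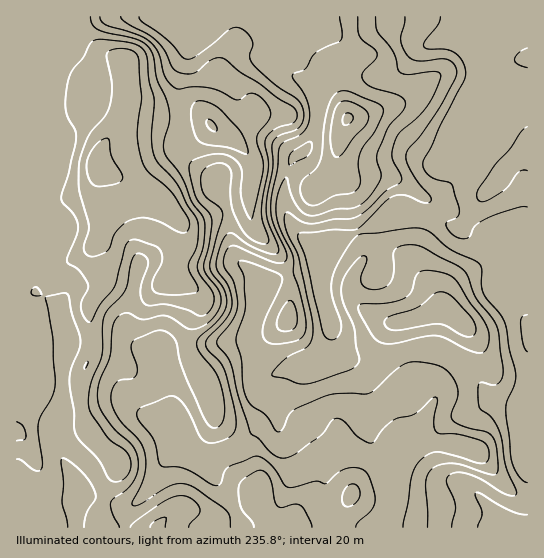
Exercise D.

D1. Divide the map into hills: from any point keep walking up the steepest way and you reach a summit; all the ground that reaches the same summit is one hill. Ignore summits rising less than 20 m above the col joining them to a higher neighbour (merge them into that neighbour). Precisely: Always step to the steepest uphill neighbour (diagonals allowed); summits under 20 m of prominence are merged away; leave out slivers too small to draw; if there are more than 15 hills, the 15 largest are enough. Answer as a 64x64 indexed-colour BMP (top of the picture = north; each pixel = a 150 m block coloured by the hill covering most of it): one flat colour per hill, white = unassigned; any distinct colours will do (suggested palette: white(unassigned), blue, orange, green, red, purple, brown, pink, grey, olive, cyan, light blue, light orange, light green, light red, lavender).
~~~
<image width="64" height="64" href="data:image/bmp;base64,Qk12CAAAAAAAAHYAAAAoAAAAQAAAAEAAAAABAAQAAAAAAAAIAAATCwAAEwsAABAAAAAAAAAA////ALR3HwAOf/8ALKAsACgn1gC9Z5QAS1aMAMJ34wB/f38AIr28AM++FwDox64AeLv/AIrfmACWmP8A1bDFABERERERERFmZmZmZmZmEREREREREREREREREREREREREREREREREWZmZmZmZmYRERERERERERERERERERERERERERERERERZmZmZmZmYREREREREREREREREREREREREREREREREREWZmZmZmZhERERERERERERERERERERERERERERERERERFmZmZmZhERERERERERERERERERERERERERERERERERERZmZmZhEREREREREREREREREREREREREREREREREREREWZmZmERERERERERERERERERERERERERERERERERERERZmZmEREREREREREREREREREREREREREREREREREREREWZmERERERERERERERERERERERERERERERERERERERERZmEREREREREREREREREREREREREREREREREREREREREREREREREREREREREREREREREREREREREREREREREREREREREREREREREREREREREREREREREREREREREREREREREREREREREREREREREREREREREREREREREREREREREREREREREREREREREREREREREREREREREREREREREREREREREREREREREREREREREREREREREREREREREREREREREREREREREREREREREREREREREREzERERERERERERERERERERERERERERERERERERERETMzMRERERERERERERERERERERERERERERERERERERETMzMxERERERERERERERERERERERERERERERERERERERMzMzERERERERERERERERERERERERERERERERERERERMzMzMRERERERERERERERERERERVVERERERERERERERMzMzMxERERERERERERERERERERVVVVEREzMzMRERERMzMzMzERERERERERERERERERERVVVVVREzMzMzMxEzMzMzMzMRERERERERERERERERERVVVVVVUTMzMzMzMzMzMzMzMxERERERERERERERERERFVVVVVVTMzMzMzMzMzMzMzMzERERERERERERERERERERVVVVVVMzMzMzMzMzMzMzMzMRERERERERERERERERERFVVVVVUzMzMzMzMzMzMzMzMREREREREREREREREREREVVVVVVTMzMzMzMzMzMzMzMRERERERERERERERERERERVVVVVTMzMzMzMzMzMzMzMREREREREREREREREREREREVVVVVMzMzMzMzMzMzMzMxERERERERERERERERERERERVVVVUzMzMzMzMzMzMzMxERERERERERERERERERERERRERVVTMzMzMzMzMzMzMzERERERERERERERERERERERREREREMzMzMzMzMzMzMzMRERERERERERERERERERERREREREQzMzMzMzMzMzMzMxERERERERERERERERERERRERERERDMzMzMzMzMzMzMxERERERERERERERERERERFERERERCIjMzMzMzMzMzMzEREREREREREREREREREREURERERCIiIjMzMzMzMzMxERERERERERERERERERERERRERERCIiIiIjMzMzMzMxERERERERERERERERERERERFERERCIiIiIiIjMzMzIiERERERERERERERERERERERFEREREIiIiIiIiIzIiIiIhEREREREREREREREREREREUREREQiIiIiIiIiIiIiIiIRERERERERERERERERERERREREQiIiIiIiIiIiIiIiIhERERERERERERERERERERREREREIiIiIiIiIiIiIiIiIRERERERERERERERERERFEREREQiIiIiIiIiIiIiIiIiERERERERERERERERERFERERERCIiIiIiIiIiIiIiIiIhERERERERERERERERREREREREIiIiIiIiIiIiIiIiIiIRERERERERERERERRERERERERCIiIiIiIiIiIiIiIiIiERERERERERERERREREREREREQiIiIiIiIiIiIiIiIiIhERERERERERERFEREREREREREIiIiIiIiIiIiIiIiIiERERERERERERERREREREREREQiIiIiIiIiIiIiIiIhERERERERERERERFEREREREREREIiIiIiIiIiIiIiIREREREREREREREREUREREREREREQiIiIiIiIiIiIhERERERERERERERERERRERERERERERCIiIiIiIiIiIiERERERERERERERERERFEREREREREREIiIiIiIiIiIiIRERERERERERERERERFEREREREREREQiIiIiIiIiIiIhEREREREREREREREREUREREREREREQRIiIiIiIiIiIiERERERERERERERERERFEREREREREEREiIiEiIiIiIiIhEREREREREREREREREUREREREREERERERERESIiIiIiERERERERERERERERERREREREREQREREREREREiIiIiIRERERERERERERERERFERERERERBERERERERERIiIiIhERERERERERERERERERRERERERBERERERERERERIiIiERERERERERERERERERFEREREREEREREREREREREREREREREREREREREREREREUREREREERERERERERERERERERERERERERERERERERERREREREQRERERERERERERERERERER"/>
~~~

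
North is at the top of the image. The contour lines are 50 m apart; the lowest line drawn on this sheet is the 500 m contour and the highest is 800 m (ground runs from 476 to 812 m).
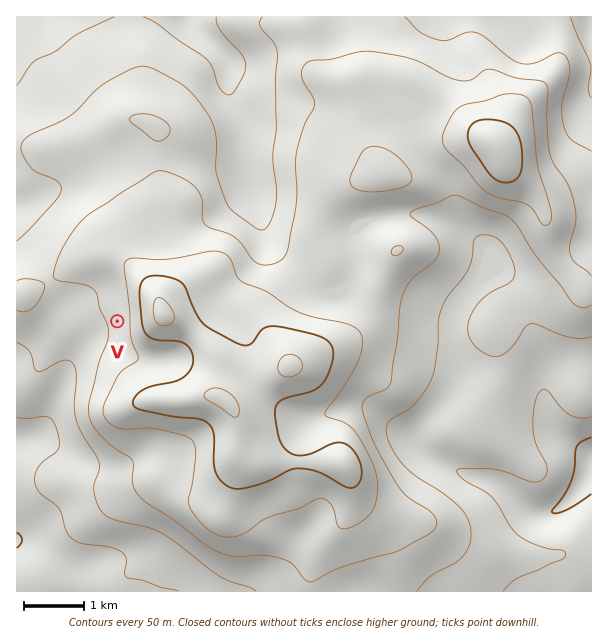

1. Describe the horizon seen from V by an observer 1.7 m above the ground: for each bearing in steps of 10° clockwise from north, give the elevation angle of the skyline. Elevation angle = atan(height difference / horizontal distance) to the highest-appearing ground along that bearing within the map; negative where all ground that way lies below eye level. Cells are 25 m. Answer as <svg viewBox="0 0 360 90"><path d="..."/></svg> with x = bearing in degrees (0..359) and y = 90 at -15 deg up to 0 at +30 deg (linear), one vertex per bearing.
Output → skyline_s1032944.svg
<svg viewBox="0 0 360 90"><path d="M0 57l10-2 10-3 10-4 10-5 10-3 10-2 10-2 10-1 10 1 10 2 10 2 10 3 10 3 10 3 10 2 10 1 10 1 10 2 10 3 10 3 10 3 10 2 10-1 10 0 10 0 10-1 10-2 10-1 10-1 10 1 10 0 10-1 10-1 10-1 10 0"/></svg>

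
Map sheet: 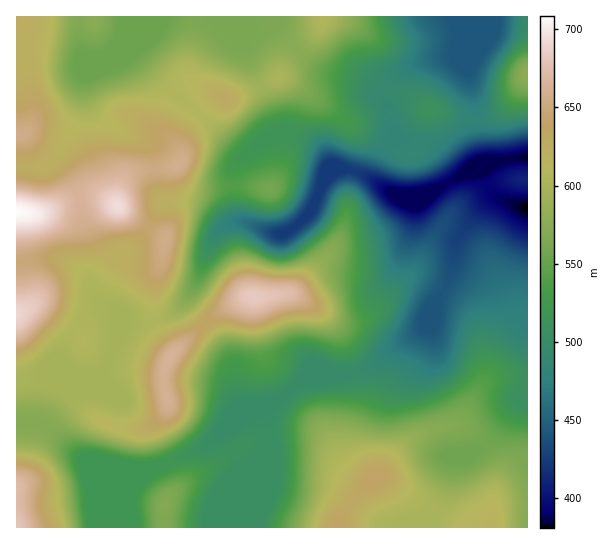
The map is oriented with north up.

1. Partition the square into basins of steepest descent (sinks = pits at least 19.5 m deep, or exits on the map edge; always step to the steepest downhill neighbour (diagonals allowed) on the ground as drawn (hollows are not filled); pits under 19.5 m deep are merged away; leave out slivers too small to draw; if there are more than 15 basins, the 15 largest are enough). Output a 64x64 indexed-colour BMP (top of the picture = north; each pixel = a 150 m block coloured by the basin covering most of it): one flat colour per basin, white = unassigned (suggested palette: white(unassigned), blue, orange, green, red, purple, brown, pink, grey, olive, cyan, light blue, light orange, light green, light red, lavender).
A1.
<image width="64" height="64" href="data:image/bmp;base64,Qk12CAAAAAAAAHYAAAAoAAAAQAAAAEAAAAABAAQAAAAAAAAIAAATCwAAEwsAABAAAAAAAAAA////ALR3HwAOf/8ALKAsACgn1gC9Z5QAS1aMAMJ34wB/f38AIr28AM++FwDox64AeLv/AIrfmACWmP8A1bDFABERERERERERERERERERERERERERERERERERERERERERERERERERERERERERERERERERERERERERERERERERERERERERERERERERERERERERERERERERERERERERERERERERERERERERERERERERERERERERERERERERERERERERERERERERERERERERERERERERERERERERERERERERERERERERERERERERERERERERERERERERERERERERERERERERERERERERERERERERERERERERERERERERERERERERERERERERERERERERERERERERERERERERERERERERERERERERERERERERERERERERERERERERERERERERERERERERERERERERERERERERERERERERERERERERERERERERERERERERERERERERERERERERERERERERERERERERERERERERERERERERERERERERERERERERERERERERERERERERERERERERERERERERERERERERERERERERERERERERERERERERERERERERERERERERERERERERERERERERERERERERERERERERERERERERERERERERERERERERERERERERERERERERERERERERERERERERERERERERERERERERERERERERERERERERERERERERERERERERERERERERERERERERERERERERERERERERERERERERERERERERERERERERERERERERERERERERERERERERERERERERERERERERERERERERERERERERERERERERERERERERERERERERERERERERERERERERERERERERERERERERERERERERERERERERERERERERERERERERERERERERERERERERERERERERERERERERERERERERERERERERERERERERERERERERERERERERERERERERERERERERERERERERERERERERERERERERERERERERERERERERERERERERERERERERERERERERERERERERERERERERERERERERERERERERERERERERERERERERERERERERERERERERERERERERERERERERERERERERERERERERERERERERERERERERERERERERERERERERERERERERERERERERERERERERERERERERERERERERERERERERERERERERERERERERERERERERERERERERERERERERERERERERERERERERERERERERERERERERERERERERERERERERERERERERERERERERERERERERERERERERERERERERERERERERERERERERERERERERERERERERERERERERERERERERERERERERERERERERERERERERERERERERERERERERERERERERERERERERERERERERERERERERERERERERERERERERERERERERERERERERERERERERERERERERERERERERERERERERERERERERERERERERERERERERERERERERERERERERERERERERERERERERERERERERERERERERERERERERERERERERERERERERERERERERERERERIhERERERERERERERERERERERERERERERERERERERERIiIhEREREREREREREREREREREREREREREREREREREREiIiIiESIhERERERERERERERERERERERERERERERERESIiIiIiIiERERERERERERERERERERERERERERERERERIiIiIiIiIhEREREREREREREREREREREREREREREREREiIiIiIiIiIRERERERERERERERERERERERERERERERESIiIiIiIiIiIiIRERERERERERERERERERERERERERERIiIiIiIiIiIiIiEREREREREREREREREREREREREREREiIiIiIiIiIiIiERERERERERERERERERERERERERERESIiIiIiIiIiIiERERERERERERERERERERERERERERERIiIiIiIiIiIiIREREREREREREREREREREREREREREREiIiIiIiIiIiIRERERERERERERERERERERERERERERESIiIiIiIiIiIiERERERERERERERERERERERERMzMRERIiIiIiIiIiIiIRERERERERERERERERERERMzMzMzMREiIiIiIiIiIiIiERERERERERERERERERERMzMzMzMzESIiIiIiIiIiIiIRERIiIRERERERERERETMzMzMzMzMxIiIiIiIiIiIiIiIiIiIiIREREREREREzMzMzMzMzMzEiIiIiIiIiIiIiIiIiIiIiIRERERERMzMzMzMzMzMzMyIiIiIiIiIiIiIiIiIiIiIiERERETMzMzMzMzMzMzMzIiIiIiIiIiIiIiIiIiIiIiIREREzMzMzMzMzMzMzMzMiIiIiIiIiIiIiIiIiIiIiIiEREzMzMzMzMzMzMzMzMyIiIiIiIiIiIiIiIiIiIiIiIhEzMzMzMzMzMzMzMzMzIiIiIiIiIiIiIiIiIiIiIiIiITMzMzMzMzMzMzMzMzMiIiIiIiIiIiIiIiIiIiIiIiIiMzMzMzMzMzMzMzMzMyIiIiIiIiIiIiIiIiIiIiIiIiIzMzMzMzMzMzMzMzMz"/>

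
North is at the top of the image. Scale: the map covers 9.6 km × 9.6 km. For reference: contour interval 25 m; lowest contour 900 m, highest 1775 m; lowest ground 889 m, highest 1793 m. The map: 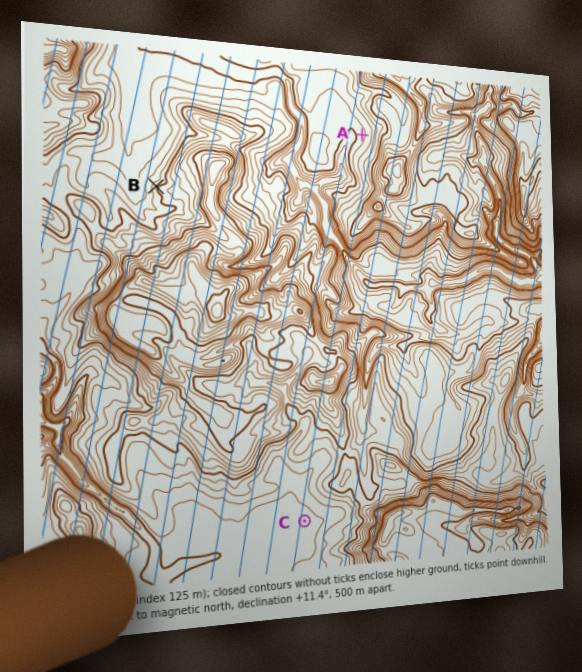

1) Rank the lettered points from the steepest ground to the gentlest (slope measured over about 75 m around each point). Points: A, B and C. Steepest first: B A C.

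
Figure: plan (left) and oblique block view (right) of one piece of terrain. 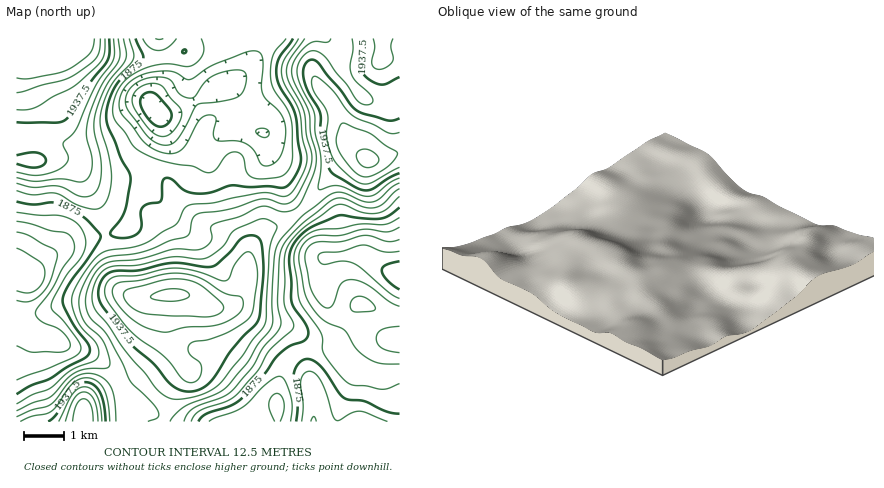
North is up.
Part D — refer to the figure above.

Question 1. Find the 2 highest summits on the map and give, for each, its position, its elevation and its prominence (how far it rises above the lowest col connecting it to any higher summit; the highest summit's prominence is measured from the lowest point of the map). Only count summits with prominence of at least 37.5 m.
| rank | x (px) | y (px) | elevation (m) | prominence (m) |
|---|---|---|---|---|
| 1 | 170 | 294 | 1989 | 187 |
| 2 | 368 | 160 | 1979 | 63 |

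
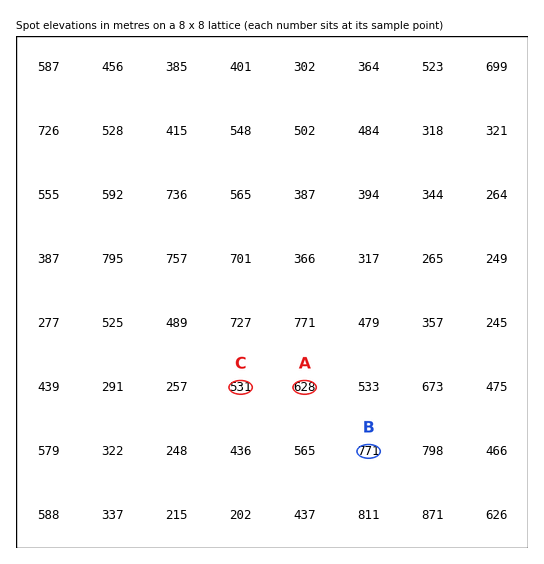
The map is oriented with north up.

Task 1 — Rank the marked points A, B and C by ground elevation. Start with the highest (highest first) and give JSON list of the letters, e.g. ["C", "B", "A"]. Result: ["B", "A", "C"]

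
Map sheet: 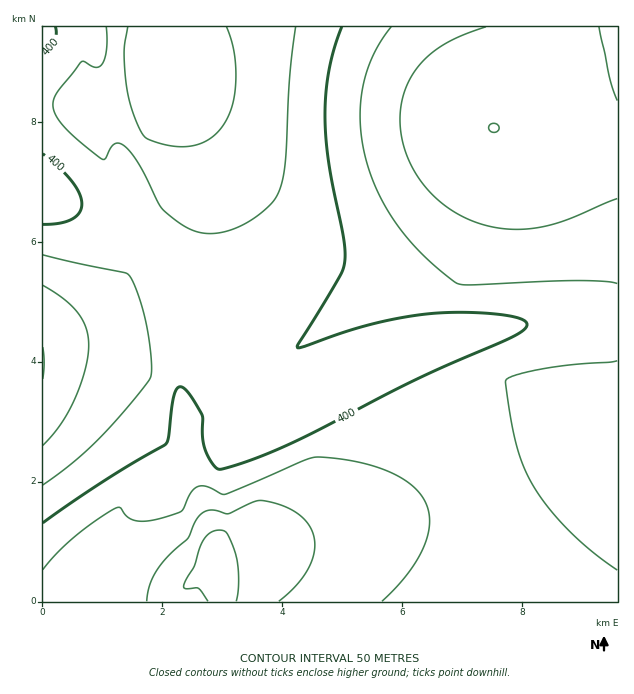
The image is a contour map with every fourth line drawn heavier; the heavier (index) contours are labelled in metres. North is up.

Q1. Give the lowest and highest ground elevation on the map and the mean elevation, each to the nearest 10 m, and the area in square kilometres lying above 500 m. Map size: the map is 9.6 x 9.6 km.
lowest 250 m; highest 580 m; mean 420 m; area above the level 14.1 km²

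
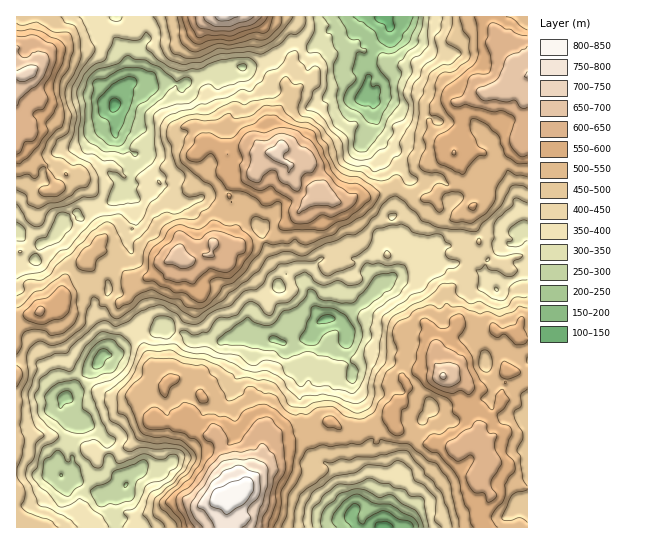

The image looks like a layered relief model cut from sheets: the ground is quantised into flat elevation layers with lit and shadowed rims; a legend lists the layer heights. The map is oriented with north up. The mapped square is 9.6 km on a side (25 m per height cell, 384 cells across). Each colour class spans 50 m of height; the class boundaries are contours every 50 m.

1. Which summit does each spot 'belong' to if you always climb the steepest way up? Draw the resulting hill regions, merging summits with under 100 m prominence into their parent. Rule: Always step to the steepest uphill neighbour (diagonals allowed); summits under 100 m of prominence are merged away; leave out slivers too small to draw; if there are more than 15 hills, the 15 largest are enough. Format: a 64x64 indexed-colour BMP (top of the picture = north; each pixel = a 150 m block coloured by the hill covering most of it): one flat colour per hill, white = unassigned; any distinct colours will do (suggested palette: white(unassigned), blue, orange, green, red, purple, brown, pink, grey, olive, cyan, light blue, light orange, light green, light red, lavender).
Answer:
<image width="64" height="64" href="data:image/bmp;base64,Qk12CAAAAAAAAHYAAAAoAAAAQAAAAEAAAAABAAQAAAAAAAAIAAATCwAAEwsAABAAAAAAAAAA////ALR3HwAOf/8ALKAsACgn1gC9Z5QAS1aMAMJ34wB/f38AIr28AM++FwDox64AeLv/AIrfmACWmP8A1bDFACIiIiIiERERERERERERERERERERETMzMzMzMzMzMzMzIiIiIiIhERERERERERERERERERERMzMzMzMzMzMzMzMiIiIiIiEREREREREREREREREREREzMzMzMzMzMzMzMyIiIiIiIRERERERERERERERERERERMzMzMzMzMzMzMzIiIiIiIRERERERERERERERERERERETMzMzMzMzMzMzMiIiIiERERERERERERERERERERERERMzMzMzMzMzMzMyIiIhEREREREREREREREREREREREREzMzMzMzMzMzMzIiIiIRERERERERERERERERERERERETMzMzMzMzMzMzMiIiIhERERERERERERERERERERERERMzMzMzMzMzMzMyIiIiEREREREREREREREREREREREREzMzMzMzMzMzMzIiIiIRERERERERERERERERERERERETMzMzMzMzMzMzMiIiIhEREREREREREREREREREREREREzMzMzMzMzMzMyIiIiEREREREREREREREREREREREREzMzMzMzMzMzMzIiIiIRERERERERERERERERERERERETMzMzMzMzMzMzMiIiIRERERERERERERERERERERERETMzMzMzMzMzMzMyIiIhERERERERERERERERERERERERMzMzMzMzMzMzMzdyd3ERERERERERERERERERERERERMzMzMzMzMzMzMzN3d3dxEREREREREREREREREREREREzMzMzMzMzMzMzM3d3d3cRERERERERERERERERERERETMzMzMzMzMzMzMzd3d3d3ERERERERERERERERERERERMzMzMzMzMzMzMzN3d3d3dxEREREREREREREREREREREzMzMzMzMzMzMzM3d3d3d3cREREREREREREREREREREzMzMzMzMzMzMzMzd3d3d3dyIRERERERERERERERERETMzMzMzMzMzMzMzN3d3d3d3IiEREREWZmERERERERERMzMzMzMzMzMzMzM3d3d3d3ciIhERFmZmZmZmZhEREREzMzMzMzMzMzMzMzd3d3d3ciIiZmZmZmZmZmZmYRERETMzMzMzMzMzMzMzN3d3d3dyIiJmZmZmZmZmZmZhERIRMzMzMzMzMzMzMzM3d3d3d3IiJmZmZmZmZmZmZhERIhEiMzMzMzMzMzMzMzd3d3d3ciJmZmZmZmZmZmZhEREiISIjMzMzMzMzMzMzN3d3d3d3JmZmZmZmZmZmZmERESIhIiIzMzMzMzMzMzM3d3d3d3d2ZmZmZmZmZmZmZhESIiIiIjMzMzMzMxERMzd3d3d3d3ZmZmZmZmZmZmZmESIiIiIiETMzMzMzERERMXd3d3d3ZmZmZmZmZmZmZmYiIiIiIiIREREzMzMiERERF3d3d3d2ZmZmZmZmZmZmYiIiIiIiIhERETIiIiIRERERd3d3d3d2ZmZmZmZmZmZiIiIiIiIiERERIiIiIiERERF3d3d3d3ZmZmZmZmZmZiIiIiIiIiIREURERCIiIiERVVV3d3d3dmZmZmZmZmZmIiIiIiIiIiFERERERCIiIhVVVVd3d3d2ZmZmZmZmZmIiIiIiIiIiIkRERERERERERVVVUXd3d3dmZmZmZmZmYiIiIiIiIiIiRERERERERERFVVVVVXd3dmZmZmZmIiIiIiIiIiIiIiIkREREREREREVVVVVVVXd2ZmYiZmIiIiIiIiIiIiIiIiJERERERERERVVVVVVVVXZmYiIiIiIiIiIiIiIiIiIiIkRERERERERFVVVVVVVVFmESIiIiIiIiIiIiIiIiIiIiREREREREREVVVVVVVVURERIiIiIiIiIiIiIiIiIiIiJERERERERERVVVVVVVURERIiIiIiIiIiIiIiIiIiIiIkRERERERERFVVVVVVURERIiIiIiIiIiIiIiIiIiIiIkREREREREREVVVVVVVRERIiIiIiIiIiIiIiIiIiIiIkRERERERERERVVVVVVVERESIiIiIiIiIiIiIiIiIiIkRERERERERERFVVVVVVVRERIiIiIiIiIiIiIiIiIiIkREREREREREREVVVVVVVVERIiIiIiIiIiIiIiIiIiIkRERERERERERERVVVVVVVVSIiIiIiIiIiIiIiIiIiIiRERERERERERERFVVVVVVVSIiIiIiIiIiIiIiIiIiIiIkREREREREREREVVVVVVVVIiIiIiIiIiIiIiIiIiIiIiRERERERERERERVVVVVVVVSIiIiIiIiIiIiIiIiIiIiRERERERERERERFVVVVVVVVIiIiIiERIiIiIiIiIiIiJEREREREREREREVVVVVVVVVSKCIiEREiIiIiIiIiIiIkRERERERERERERVVVVVVVVViIiIiIgSIiIiIiIiIiIiRERERERERERERFVVVVVVVVWIiIiIiIiCIiIiIiIiIiJEREREREREREREVVVVVVVVVYiIiIiIiIiIiCIiIiIiIURERERERERERERVVVVVVVVVWIiIiIiIiIiIgiIiIiIhFERERERERERERFVVVVVVVVVViIiIiIiIiIiIgoIiIiIUREREREREREREVVVVVVVVVVWIiIiIiIiIiIiIiCIiIiJERERERERERERVVVVVVVVVVYiIiIiIiIiIiIiIiCIiIiRERERERERERFVVVVVVVVVViIiIiIiIiIiIiIiIiCIiRERERERERERE"/>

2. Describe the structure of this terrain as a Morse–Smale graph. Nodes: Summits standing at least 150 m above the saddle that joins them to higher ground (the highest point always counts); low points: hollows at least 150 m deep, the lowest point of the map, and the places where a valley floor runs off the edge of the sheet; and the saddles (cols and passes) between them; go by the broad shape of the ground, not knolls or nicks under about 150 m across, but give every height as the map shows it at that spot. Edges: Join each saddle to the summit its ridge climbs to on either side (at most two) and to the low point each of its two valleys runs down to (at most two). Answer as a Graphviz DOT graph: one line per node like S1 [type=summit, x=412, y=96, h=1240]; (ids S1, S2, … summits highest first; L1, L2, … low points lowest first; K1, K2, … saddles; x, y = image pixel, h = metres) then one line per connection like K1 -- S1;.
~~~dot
graph terrain {
  S1 [type=summit, x=237, y=491, h=848];
  S2 [type=summit, x=221, y=17, h=770];
  S3 [type=summit, x=26, y=73, h=722];
  S4 [type=summit, x=282, y=146, h=720];
  S5 [type=summit, x=443, y=377, h=709];
  S6 [type=summit, x=527, y=75, h=703];
  L1 [type=low, x=385, y=527, h=132];
  L2 [type=low, x=383, y=17, h=132];
  L3 [type=low, x=114, y=106, h=134];
  L4 [type=low, x=327, y=319, h=190];
  K1 [type=saddle, x=233, y=218, h=533];
  K2 [type=saddle, x=371, y=427, h=519];
  K3 [type=saddle, x=265, y=241, h=504];
  K4 [type=saddle, x=113, y=259, h=477];
  K5 [type=saddle, x=407, y=195, h=471];
  K6 [type=saddle, x=285, y=47, h=371];
  K7 [type=saddle, x=134, y=335, h=367];
  K8 [type=saddle, x=99, y=209, h=366];
  K1 -- S4;
  K1 -- L2;
  K1 -- L3;
  K2 -- S1;
  K2 -- S5;
  K2 -- L1;
  K2 -- L4;
  K3 -- S4;
  K3 -- L2;
  K3 -- L4;
  K4 -- S4;
  K4 -- L3;
  K4 -- L4;
  K5 -- S4;
  K5 -- S6;
  K5 -- L2;
  K5 -- L4;
  K6 -- S2;
  K6 -- S4;
  K6 -- L2;
  K6 -- L3;
  K7 -- S1;
  K7 -- S4;
  K7 -- L4;
  K8 -- S4;
  K8 -- S3;
  K8 -- L3;
}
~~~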